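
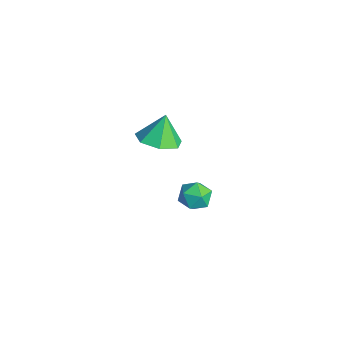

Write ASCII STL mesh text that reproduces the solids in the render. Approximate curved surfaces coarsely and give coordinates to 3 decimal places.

solid 
facet normal 0.216 -0.336 -0.917
outer loop
vertex -1.7 -2.782 1.377
vertex -2.517 -2.487 1.076
vertex -1.717 -2.034 1.099
endloop
endfacet
facet normal 0.689 0.266 0.674
outer loop
vertex -1.7 -2.782 1.377
vertex -1.717 -2.034 1.099
vertex -2.783 -2.073 2.204
endloop
endfacet
facet normal 0.216 -0.336 -0.917
outer loop
vertex -1.717 -2.034 1.099
vertex -2.517 -2.487 1.076
vertex -2.336 -1.627 0.804
endloop
endfacet
facet normal 0.371 0.844 0.387
outer loop
vertex -1.717 -2.034 1.099
vertex -2.336 -1.627 0.804
vertex -2.783 -2.073 2.204
endloop
endfacet
facet normal 0.215 -0.335 -0.917
outer loop
vertex -2.336 -1.627 0.804
vertex -2.517 -2.487 1.076
vertex -3.093 -1.867 0.714
endloop
endfacet
facet normal -0.317 0.928 0.194
outer loop
vertex -2.336 -1.627 0.804
vertex -3.093 -1.867 0.714
vertex -2.783 -2.073 2.204
endloop
endfacet
facet normal 0.215 -0.335 -0.917
outer loop
vertex -3.093 -1.867 0.714
vertex -2.517 -2.487 1.076
vertex -3.415 -2.574 0.897
endloop
endfacet
facet normal -0.858 0.453 0.241
outer loop
vertex -3.093 -1.867 0.714
vertex -3.415 -2.574 0.897
vertex -2.783 -2.073 2.204
endloop
endfacet
facet normal 0.215 -0.336 -0.917
outer loop
vertex -3.415 -2.574 0.897
vertex -2.517 -2.487 1.076
vertex -3.062 -3.215 1.215
endloop
endfacet
facet normal -0.842 -0.220 0.492
outer loop
vertex -3.415 -2.574 0.897
vertex -3.062 -3.215 1.215
vertex -2.783 -2.073 2.204
endloop
endfacet
facet normal 0.216 -0.337 -0.917
outer loop
vertex -3.062 -3.215 1.215
vertex -2.517 -2.487 1.076
vertex -2.298 -3.308 1.429
endloop
endfacet
facet normal -0.284 -0.587 0.758
outer loop
vertex -3.062 -3.215 1.215
vertex -2.298 -3.308 1.429
vertex -2.783 -2.073 2.204
endloop
endfacet
facet normal 0.216 -0.336 -0.917
outer loop
vertex -2.298 -3.308 1.429
vertex -2.517 -2.487 1.076
vertex -1.7 -2.782 1.377
endloop
endfacet
facet normal 0.399 -0.370 0.839
outer loop
vertex -2.298 -3.308 1.429
vertex -1.7 -2.782 1.377
vertex -2.783 -2.073 2.204
endloop
endfacet
facet normal 0.349 0.493 0.797
outer loop
vertex -2.632 -0.202 -3.271
vertex -2.952 -0.704 -2.82
vertex -2.253 -0.81 -3.061
endloop
endfacet
facet normal 0.786 0.572 0.237
outer loop
vertex -2.632 -0.202 -3.271
vertex -2.253 -0.81 -3.061
vertex -2.214 -0.571 -3.767
endloop
endfacet
facet normal 0.410 0.863 -0.296
outer loop
vertex -2.632 -0.202 -3.271
vertex -2.214 -0.571 -3.767
vertex -2.889 -0.317 -3.962
endloop
endfacet
facet normal -0.257 0.964 -0.065
outer loop
vertex -2.632 -0.202 -3.271
vertex -2.889 -0.317 -3.962
vertex -3.345 -0.399 -3.377
endloop
endfacet
facet normal -0.294 0.736 0.610
outer loop
vertex -2.632 -0.202 -3.271
vertex -3.345 -0.399 -3.377
vertex -2.952 -0.704 -2.82
endloop
endfacet
facet normal 0.997 -0.078 0.029
outer loop
vertex -2.214 -0.571 -3.767
vertex -2.253 -0.81 -3.061
vertex -2.275 -1.301 -3.623
endloop
endfacet
facet normal 0.291 -0.205 0.934
outer loop
vertex -2.253 -0.81 -3.061
vertex -2.952 -0.704 -2.82
vertex -2.731 -1.383 -3.038
endloop
endfacet
facet normal -0.751 0.188 0.633
outer loop
vertex -2.952 -0.704 -2.82
vertex -3.345 -0.399 -3.377
vertex -3.406 -1.129 -3.233
endloop
endfacet
facet normal -0.691 0.558 -0.460
outer loop
vertex -3.345 -0.399 -3.377
vertex -2.889 -0.317 -3.962
vertex -3.367 -0.89 -3.939
endloop
endfacet
facet normal 0.389 0.394 -0.833
outer loop
vertex -2.889 -0.317 -3.962
vertex -2.214 -0.571 -3.767
vertex -2.668 -0.996 -4.18
endloop
endfacet
facet normal 0.257 -0.964 0.065
outer loop
vertex -2.988 -1.498 -3.729
vertex -2.275 -1.301 -3.623
vertex -2.731 -1.383 -3.038
endloop
endfacet
facet normal -0.410 -0.863 0.296
outer loop
vertex -2.988 -1.498 -3.729
vertex -2.731 -1.383 -3.038
vertex -3.406 -1.129 -3.233
endloop
endfacet
facet normal -0.786 -0.572 -0.237
outer loop
vertex -2.988 -1.498 -3.729
vertex -3.406 -1.129 -3.233
vertex -3.367 -0.89 -3.939
endloop
endfacet
facet normal -0.349 -0.493 -0.797
outer loop
vertex -2.988 -1.498 -3.729
vertex -3.367 -0.89 -3.939
vertex -2.668 -0.996 -4.18
endloop
endfacet
facet normal 0.294 -0.736 -0.610
outer loop
vertex -2.988 -1.498 -3.729
vertex -2.668 -0.996 -4.18
vertex -2.275 -1.301 -3.623
endloop
endfacet
facet normal 0.691 -0.558 0.460
outer loop
vertex -2.731 -1.383 -3.038
vertex -2.275 -1.301 -3.623
vertex -2.253 -0.81 -3.061
endloop
endfacet
facet normal -0.389 -0.394 0.833
outer loop
vertex -3.406 -1.129 -3.233
vertex -2.731 -1.383 -3.038
vertex -2.952 -0.704 -2.82
endloop
endfacet
facet normal -0.997 0.078 -0.029
outer loop
vertex -3.367 -0.89 -3.939
vertex -3.406 -1.129 -3.233
vertex -3.345 -0.399 -3.377
endloop
endfacet
facet normal -0.291 0.205 -0.934
outer loop
vertex -2.668 -0.996 -4.18
vertex -3.367 -0.89 -3.939
vertex -2.889 -0.317 -3.962
endloop
endfacet
facet normal 0.751 -0.188 -0.633
outer loop
vertex -2.275 -1.301 -3.623
vertex -2.668 -0.996 -4.18
vertex -2.214 -0.571 -3.767
endloop
endfacet

endsolid


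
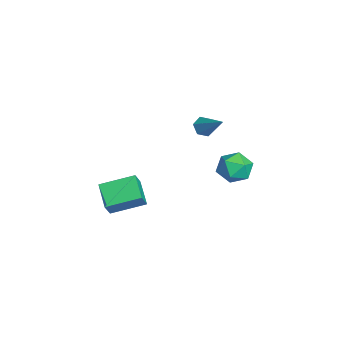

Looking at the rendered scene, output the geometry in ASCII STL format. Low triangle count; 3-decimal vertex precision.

solid 
facet normal -0.588 0.656 0.473
outer loop
vertex -1.124 3.688 0.576
vertex -0.504 3.624 1.436
vertex -0.299 4.348 0.686
endloop
endfacet
facet normal -0.589 0.774 -0.231
outer loop
vertex -1.124 3.688 0.576
vertex -0.299 4.348 0.686
vertex -0.505 3.909 -0.259
endloop
endfacet
facet normal -0.812 0.179 -0.555
outer loop
vertex -1.124 3.688 0.576
vertex -0.505 3.909 -0.259
vertex -0.838 2.914 -0.093
endloop
endfacet
facet normal -0.950 -0.307 -0.051
outer loop
vertex -1.124 3.688 0.576
vertex -0.838 2.914 -0.093
vertex -0.837 2.738 0.954
endloop
endfacet
facet normal -0.812 -0.013 0.584
outer loop
vertex -1.124 3.688 0.576
vertex -0.837 2.738 0.954
vertex -0.504 3.624 1.436
endloop
endfacet
facet normal 0.084 0.897 -0.435
outer loop
vertex -0.505 3.909 -0.259
vertex -0.299 4.348 0.686
vertex 0.497 3.982 0.086
endloop
endfacet
facet normal 0.085 0.705 0.704
outer loop
vertex -0.299 4.348 0.686
vertex -0.504 3.624 1.436
vertex 0.498 3.806 1.133
endloop
endfacet
facet normal -0.277 -0.377 0.884
outer loop
vertex -0.504 3.624 1.436
vertex -0.837 2.738 0.954
vertex 0.165 2.811 1.299
endloop
endfacet
facet normal -0.500 -0.854 -0.143
outer loop
vertex -0.837 2.738 0.954
vertex -0.838 2.914 -0.093
vertex -0.041 2.372 0.354
endloop
endfacet
facet normal -0.278 -0.067 -0.958
outer loop
vertex -0.838 2.914 -0.093
vertex -0.505 3.909 -0.259
vertex 0.164 3.096 -0.396
endloop
endfacet
facet normal 0.950 0.307 0.051
outer loop
vertex 0.784 3.032 0.464
vertex 0.497 3.982 0.086
vertex 0.498 3.806 1.133
endloop
endfacet
facet normal 0.812 -0.179 0.555
outer loop
vertex 0.784 3.032 0.464
vertex 0.498 3.806 1.133
vertex 0.165 2.811 1.299
endloop
endfacet
facet normal 0.589 -0.774 0.231
outer loop
vertex 0.784 3.032 0.464
vertex 0.165 2.811 1.299
vertex -0.041 2.372 0.354
endloop
endfacet
facet normal 0.588 -0.656 -0.473
outer loop
vertex 0.784 3.032 0.464
vertex -0.041 2.372 0.354
vertex 0.164 3.096 -0.396
endloop
endfacet
facet normal 0.812 0.013 -0.584
outer loop
vertex 0.784 3.032 0.464
vertex 0.164 3.096 -0.396
vertex 0.497 3.982 0.086
endloop
endfacet
facet normal 0.500 0.854 0.143
outer loop
vertex 0.498 3.806 1.133
vertex 0.497 3.982 0.086
vertex -0.299 4.348 0.686
endloop
endfacet
facet normal 0.278 0.067 0.958
outer loop
vertex 0.165 2.811 1.299
vertex 0.498 3.806 1.133
vertex -0.504 3.624 1.436
endloop
endfacet
facet normal -0.084 -0.897 0.435
outer loop
vertex -0.041 2.372 0.354
vertex 0.165 2.811 1.299
vertex -0.837 2.738 0.954
endloop
endfacet
facet normal -0.085 -0.705 -0.704
outer loop
vertex 0.164 3.096 -0.396
vertex -0.041 2.372 0.354
vertex -0.838 2.914 -0.093
endloop
endfacet
facet normal 0.277 0.377 -0.884
outer loop
vertex 0.497 3.982 0.086
vertex 0.164 3.096 -0.396
vertex -0.505 3.909 -0.259
endloop
endfacet
facet normal -0.490 0.269 -0.829
outer loop
vertex 2.95 -1.71 1.984
vertex 4.293 -1.484 1.264
vertex 2.942 -3.519 1.402
endloop
endfacet
facet normal -0.872 -0.147 0.468
outer loop
vertex 3.447 -3.796 2.256
vertex 2.95 -1.71 1.984
vertex 2.942 -3.519 1.402
endloop
endfacet
facet normal -0.490 0.269 -0.829
outer loop
vertex 2.942 -3.519 1.402
vertex 4.293 -1.484 1.264
vertex 4.285 -3.293 0.682
endloop
endfacet
facet normal -0.004 -0.952 -0.306
outer loop
vertex 4.285 -3.293 0.682
vertex 3.447 -3.796 2.256
vertex 2.942 -3.519 1.402
endloop
endfacet
facet normal 0.004 0.952 0.306
outer loop
vertex 2.95 -1.71 1.984
vertex 4.798 -1.761 2.118
vertex 4.293 -1.484 1.264
endloop
endfacet
facet normal -0.872 -0.147 0.468
outer loop
vertex 3.455 -1.987 2.838
vertex 2.95 -1.71 1.984
vertex 3.447 -3.796 2.256
endloop
endfacet
facet normal 0.004 0.952 0.306
outer loop
vertex 3.455 -1.987 2.838
vertex 4.798 -1.761 2.118
vertex 2.95 -1.71 1.984
endloop
endfacet
facet normal 0.872 0.147 -0.468
outer loop
vertex 4.293 -1.484 1.264
vertex 4.798 -1.761 2.118
vertex 4.285 -3.293 0.682
endloop
endfacet
facet normal -0.004 -0.952 -0.306
outer loop
vertex 4.79 -3.57 1.536
vertex 3.447 -3.796 2.256
vertex 4.285 -3.293 0.682
endloop
endfacet
facet normal 0.872 0.147 -0.468
outer loop
vertex 4.285 -3.293 0.682
vertex 4.798 -1.761 2.118
vertex 4.79 -3.57 1.536
endloop
endfacet
facet normal 0.490 -0.269 0.829
outer loop
vertex 4.79 -3.57 1.536
vertex 3.455 -1.987 2.838
vertex 3.447 -3.796 2.256
endloop
endfacet
facet normal 0.490 -0.269 0.829
outer loop
vertex 4.798 -1.761 2.118
vertex 3.455 -1.987 2.838
vertex 4.79 -3.57 1.536
endloop
endfacet
facet normal -0.680 -0.413 -0.605
outer loop
vertex -2.799 1.683 1.421
vertex -3.268 2.092 1.669
vertex -2.908 2.28 1.136
endloop
endfacet
facet normal 0.874 -0.070 -0.480
outer loop
vertex -2.799 1.683 1.421
vertex -2.908 2.28 1.136
vertex -1.892 2.928 2.891
endloop
endfacet
facet normal -0.681 -0.412 -0.605
outer loop
vertex -2.908 2.28 1.136
vertex -3.268 2.092 1.669
vertex -3.377 2.689 1.385
endloop
endfacet
facet normal 0.395 0.764 -0.511
outer loop
vertex -2.908 2.28 1.136
vertex -3.377 2.689 1.385
vertex -1.892 2.928 2.891
endloop
endfacet
facet normal -0.681 -0.412 -0.605
outer loop
vertex -3.377 2.689 1.385
vertex -3.268 2.092 1.669
vertex -3.737 2.501 1.918
endloop
endfacet
facet normal -0.291 0.947 0.137
outer loop
vertex -3.377 2.689 1.385
vertex -3.737 2.501 1.918
vertex -1.892 2.928 2.891
endloop
endfacet
facet normal -0.682 -0.414 -0.603
outer loop
vertex -3.737 2.501 1.918
vertex -3.268 2.092 1.669
vertex -3.627 1.905 2.203
endloop
endfacet
facet normal -0.498 0.297 0.814
outer loop
vertex -3.737 2.501 1.918
vertex -3.627 1.905 2.203
vertex -1.892 2.928 2.891
endloop
endfacet
facet normal -0.682 -0.414 -0.603
outer loop
vertex -3.627 1.905 2.203
vertex -3.268 2.092 1.669
vertex -3.158 1.496 1.954
endloop
endfacet
facet normal -0.019 -0.536 0.844
outer loop
vertex -3.627 1.905 2.203
vertex -3.158 1.496 1.954
vertex -1.892 2.928 2.891
endloop
endfacet
facet normal -0.681 -0.414 -0.604
outer loop
vertex -3.158 1.496 1.954
vertex -3.268 2.092 1.669
vertex -2.799 1.683 1.421
endloop
endfacet
facet normal 0.667 -0.719 0.197
outer loop
vertex -3.158 1.496 1.954
vertex -2.799 1.683 1.421
vertex -1.892 2.928 2.891
endloop
endfacet

endsolid


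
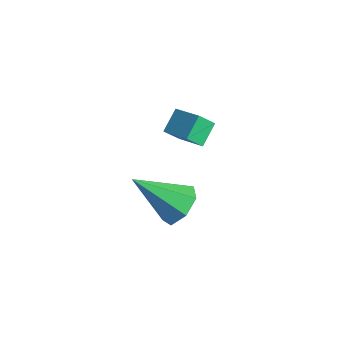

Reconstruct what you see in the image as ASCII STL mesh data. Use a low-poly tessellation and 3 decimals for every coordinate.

solid 
facet normal 0.501 0.561 -0.659
outer loop
vertex 3.132 2.998 -2.349
vertex 2.643 2.668 -3.002
vertex 2.491 3.381 -2.51
endloop
endfacet
facet normal 0.024 0.422 0.907
outer loop
vertex 3.132 2.998 -2.349
vertex 2.491 3.381 -2.51
vertex 1.577 1.472 -1.598
endloop
endfacet
facet normal 0.501 0.561 -0.659
outer loop
vertex 2.491 3.381 -2.51
vertex 2.643 2.668 -3.002
vertex 1.965 3.227 -3.041
endloop
endfacet
facet normal -0.665 0.556 0.498
outer loop
vertex 2.491 3.381 -2.51
vertex 1.965 3.227 -3.041
vertex 1.577 1.472 -1.598
endloop
endfacet
facet normal 0.501 0.561 -0.659
outer loop
vertex 1.965 3.227 -3.041
vertex 2.643 2.668 -3.002
vertex 1.95 2.651 -3.543
endloop
endfacet
facet normal -0.986 0.125 -0.114
outer loop
vertex 1.965 3.227 -3.041
vertex 1.95 2.651 -3.543
vertex 1.577 1.472 -1.598
endloop
endfacet
facet normal 0.501 0.561 -0.659
outer loop
vertex 1.95 2.651 -3.543
vertex 2.643 2.668 -3.002
vertex 2.457 2.088 -3.637
endloop
endfacet
facet normal -0.695 -0.548 -0.465
outer loop
vertex 1.95 2.651 -3.543
vertex 2.457 2.088 -3.637
vertex 1.577 1.472 -1.598
endloop
endfacet
facet normal 0.501 0.561 -0.659
outer loop
vertex 2.457 2.088 -3.637
vertex 2.643 2.668 -3.002
vertex 3.104 1.961 -3.253
endloop
endfacet
facet normal -0.013 -0.956 -0.294
outer loop
vertex 2.457 2.088 -3.637
vertex 3.104 1.961 -3.253
vertex 1.577 1.472 -1.598
endloop
endfacet
facet normal 0.501 0.561 -0.659
outer loop
vertex 3.104 1.961 -3.253
vertex 2.643 2.668 -3.002
vertex 3.405 2.366 -2.68
endloop
endfacet
facet normal 0.548 -0.791 0.272
outer loop
vertex 3.104 1.961 -3.253
vertex 3.405 2.366 -2.68
vertex 1.577 1.472 -1.598
endloop
endfacet
facet normal 0.501 0.561 -0.659
outer loop
vertex 3.405 2.366 -2.68
vertex 2.643 2.668 -3.002
vertex 3.132 2.998 -2.349
endloop
endfacet
facet normal 0.564 -0.178 0.806
outer loop
vertex 3.405 2.366 -2.68
vertex 3.132 2.998 -2.349
vertex 1.577 1.472 -1.598
endloop
endfacet
facet normal -0.918 -0.094 -0.386
outer loop
vertex 2.06 2.442 0.926
vertex 1.757 3.173 1.469
vertex 2.253 2.954 0.343
endloop
endfacet
facet normal 0.316 -0.762 -0.565
outer loop
vertex 3.363 3.067 0.811
vertex 2.06 2.442 0.926
vertex 2.253 2.954 0.343
endloop
endfacet
facet normal -0.918 -0.093 -0.386
outer loop
vertex 2.253 2.954 0.343
vertex 1.757 3.173 1.469
vertex 1.95 3.686 0.886
endloop
endfacet
facet normal 0.242 0.641 -0.729
outer loop
vertex 1.95 3.686 0.886
vertex 3.363 3.067 0.811
vertex 2.253 2.954 0.343
endloop
endfacet
facet normal -0.242 -0.641 0.728
outer loop
vertex 2.06 2.442 0.926
vertex 2.867 3.286 1.937
vertex 1.757 3.173 1.469
endloop
endfacet
facet normal 0.315 -0.762 -0.566
outer loop
vertex 3.17 2.554 1.394
vertex 2.06 2.442 0.926
vertex 3.363 3.067 0.811
endloop
endfacet
facet normal -0.242 -0.641 0.728
outer loop
vertex 3.17 2.554 1.394
vertex 2.867 3.286 1.937
vertex 2.06 2.442 0.926
endloop
endfacet
facet normal -0.316 0.762 0.566
outer loop
vertex 1.757 3.173 1.469
vertex 2.867 3.286 1.937
vertex 1.95 3.686 0.886
endloop
endfacet
facet normal 0.242 0.641 -0.728
outer loop
vertex 3.06 3.798 1.354
vertex 3.363 3.067 0.811
vertex 1.95 3.686 0.886
endloop
endfacet
facet normal -0.315 0.762 0.565
outer loop
vertex 1.95 3.686 0.886
vertex 2.867 3.286 1.937
vertex 3.06 3.798 1.354
endloop
endfacet
facet normal 0.918 0.094 0.386
outer loop
vertex 3.06 3.798 1.354
vertex 3.17 2.554 1.394
vertex 3.363 3.067 0.811
endloop
endfacet
facet normal 0.918 0.094 0.386
outer loop
vertex 2.867 3.286 1.937
vertex 3.17 2.554 1.394
vertex 3.06 3.798 1.354
endloop
endfacet

endsolid


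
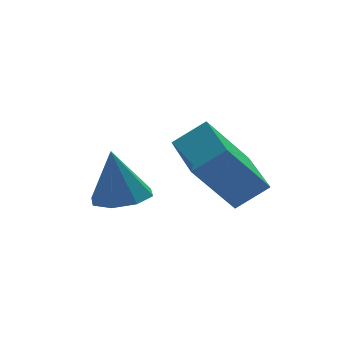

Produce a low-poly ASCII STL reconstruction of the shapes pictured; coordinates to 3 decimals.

solid 
facet normal 0.137 -0.122 -0.983
outer loop
vertex 0.598 -0.496 -3.666
vertex 0.076 -1.204 -3.651
vertex -0.049 -0.342 -3.775
endloop
endfacet
facet normal 0.162 0.925 0.344
outer loop
vertex 0.598 -0.496 -3.666
vertex -0.049 -0.342 -3.775
vertex -0.156 -0.996 -1.969
endloop
endfacet
facet normal 0.136 -0.122 -0.983
outer loop
vertex -0.049 -0.342 -3.775
vertex 0.076 -1.204 -3.651
vertex -0.622 -0.694 -3.811
endloop
endfacet
facet normal -0.517 0.814 0.264
outer loop
vertex -0.049 -0.342 -3.775
vertex -0.622 -0.694 -3.811
vertex -0.156 -0.996 -1.969
endloop
endfacet
facet normal 0.136 -0.122 -0.983
outer loop
vertex -0.622 -0.694 -3.811
vertex 0.076 -1.204 -3.651
vertex -0.787 -1.344 -3.753
endloop
endfacet
facet normal -0.925 0.260 0.277
outer loop
vertex -0.622 -0.694 -3.811
vertex -0.787 -1.344 -3.753
vertex -0.156 -0.996 -1.969
endloop
endfacet
facet normal 0.136 -0.122 -0.983
outer loop
vertex -0.787 -1.344 -3.753
vertex 0.076 -1.204 -3.651
vertex -0.445 -1.913 -3.635
endloop
endfacet
facet normal -0.827 -0.419 0.374
outer loop
vertex -0.787 -1.344 -3.753
vertex -0.445 -1.913 -3.635
vertex -0.156 -0.996 -1.969
endloop
endfacet
facet normal 0.137 -0.123 -0.983
outer loop
vertex -0.445 -1.913 -3.635
vertex 0.076 -1.204 -3.651
vertex 0.201 -2.067 -3.526
endloop
endfacet
facet normal -0.280 -0.820 0.500
outer loop
vertex -0.445 -1.913 -3.635
vertex 0.201 -2.067 -3.526
vertex -0.156 -0.996 -1.969
endloop
endfacet
facet normal 0.137 -0.123 -0.983
outer loop
vertex 0.201 -2.067 -3.526
vertex 0.076 -1.204 -3.651
vertex 0.775 -1.715 -3.49
endloop
endfacet
facet normal 0.399 -0.710 0.580
outer loop
vertex 0.201 -2.067 -3.526
vertex 0.775 -1.715 -3.49
vertex -0.156 -0.996 -1.969
endloop
endfacet
facet normal 0.136 -0.124 -0.983
outer loop
vertex 0.775 -1.715 -3.49
vertex 0.076 -1.204 -3.651
vertex 0.939 -1.065 -3.549
endloop
endfacet
facet normal 0.809 -0.153 0.567
outer loop
vertex 0.775 -1.715 -3.49
vertex 0.939 -1.065 -3.549
vertex -0.156 -0.996 -1.969
endloop
endfacet
facet normal 0.136 -0.121 -0.983
outer loop
vertex 0.939 -1.065 -3.549
vertex 0.076 -1.204 -3.651
vertex 0.598 -0.496 -3.666
endloop
endfacet
facet normal 0.711 0.523 0.470
outer loop
vertex 0.939 -1.065 -3.549
vertex 0.598 -0.496 -3.666
vertex -0.156 -0.996 -1.969
endloop
endfacet
facet normal -0.615 -0.055 0.787
outer loop
vertex 1.683 -4.713 -0.579
vertex 1.815 -2.932 -0.351
vertex 0.788 -4.558 -1.268
endloop
endfacet
facet normal -0.074 -0.989 -0.127
outer loop
vertex 2.025 -4.448 -2.849
vertex 1.683 -4.713 -0.579
vertex 0.788 -4.558 -1.268
endloop
endfacet
facet normal -0.616 -0.055 0.786
outer loop
vertex 0.788 -4.558 -1.268
vertex 1.815 -2.932 -0.351
vertex 0.92 -2.778 -1.041
endloop
endfacet
facet normal -0.785 0.135 -0.605
outer loop
vertex 0.92 -2.778 -1.041
vertex 2.025 -4.448 -2.849
vertex 0.788 -4.558 -1.268
endloop
endfacet
facet normal 0.785 -0.136 0.605
outer loop
vertex 1.683 -4.713 -0.579
vertex 3.052 -2.822 -1.932
vertex 1.815 -2.932 -0.351
endloop
endfacet
facet normal -0.073 -0.989 -0.126
outer loop
vertex 2.92 -4.602 -2.159
vertex 1.683 -4.713 -0.579
vertex 2.025 -4.448 -2.849
endloop
endfacet
facet normal 0.785 -0.135 0.605
outer loop
vertex 2.92 -4.602 -2.159
vertex 3.052 -2.822 -1.932
vertex 1.683 -4.713 -0.579
endloop
endfacet
facet normal 0.073 0.989 0.126
outer loop
vertex 1.815 -2.932 -0.351
vertex 3.052 -2.822 -1.932
vertex 0.92 -2.778 -1.041
endloop
endfacet
facet normal -0.785 0.136 -0.605
outer loop
vertex 2.157 -2.667 -2.621
vertex 2.025 -4.448 -2.849
vertex 0.92 -2.778 -1.041
endloop
endfacet
facet normal 0.074 0.989 0.127
outer loop
vertex 0.92 -2.778 -1.041
vertex 3.052 -2.822 -1.932
vertex 2.157 -2.667 -2.621
endloop
endfacet
facet normal 0.616 0.055 -0.786
outer loop
vertex 2.157 -2.667 -2.621
vertex 2.92 -4.602 -2.159
vertex 2.025 -4.448 -2.849
endloop
endfacet
facet normal 0.615 0.055 -0.787
outer loop
vertex 3.052 -2.822 -1.932
vertex 2.92 -4.602 -2.159
vertex 2.157 -2.667 -2.621
endloop
endfacet

endsolid


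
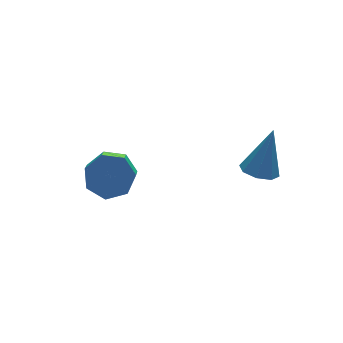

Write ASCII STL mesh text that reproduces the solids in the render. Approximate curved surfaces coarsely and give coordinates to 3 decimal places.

solid 
facet normal 0.355 0.661 -0.661
outer loop
vertex -0.973 4.297 -3.217
vertex -1.689 4.08 -3.819
vertex -1.666 4.752 -3.134
endloop
endfacet
facet normal 0.426 0.514 0.745
outer loop
vertex -0.973 4.297 -3.217
vertex -1.666 4.752 -3.134
vertex -1.435 3.437 -2.359
endloop
endfacet
facet normal 0.427 0.514 0.744
outer loop
vertex -1.435 3.437 -2.359
vertex -1.666 4.752 -3.134
vertex -2.128 3.892 -2.275
endloop
endfacet
facet normal -0.355 -0.662 0.660
outer loop
vertex -1.435 3.437 -2.359
vertex -2.128 3.892 -2.275
vertex -2.151 3.22 -2.961
endloop
endfacet
facet normal 0.355 0.661 -0.661
outer loop
vertex -1.666 4.752 -3.134
vertex -1.689 4.08 -3.819
vertex -2.376 4.701 -3.567
endloop
endfacet
facet normal -0.384 0.748 0.542
outer loop
vertex -1.666 4.752 -3.134
vertex -2.376 4.701 -3.567
vertex -2.128 3.892 -2.275
endloop
endfacet
facet normal -0.384 0.748 0.542
outer loop
vertex -2.128 3.892 -2.275
vertex -2.376 4.701 -3.567
vertex -2.838 3.841 -2.708
endloop
endfacet
facet normal -0.355 -0.662 0.660
outer loop
vertex -2.128 3.892 -2.275
vertex -2.838 3.841 -2.708
vertex -2.151 3.22 -2.961
endloop
endfacet
facet normal 0.356 0.661 -0.660
outer loop
vertex -2.376 4.701 -3.567
vertex -1.689 4.08 -3.819
vertex -2.569 4.183 -4.19
endloop
endfacet
facet normal -0.906 0.419 -0.068
outer loop
vertex -2.376 4.701 -3.567
vertex -2.569 4.183 -4.19
vertex -2.838 3.841 -2.708
endloop
endfacet
facet normal -0.906 0.419 -0.068
outer loop
vertex -2.838 3.841 -2.708
vertex -2.569 4.183 -4.19
vertex -3.031 3.323 -3.331
endloop
endfacet
facet normal -0.355 -0.662 0.660
outer loop
vertex -2.838 3.841 -2.708
vertex -3.031 3.323 -3.331
vertex -2.151 3.22 -2.961
endloop
endfacet
facet normal 0.356 0.662 -0.660
outer loop
vertex -2.569 4.183 -4.19
vertex -1.689 4.08 -3.819
vertex -2.099 3.587 -4.534
endloop
endfacet
facet normal -0.745 -0.226 -0.627
outer loop
vertex -2.569 4.183 -4.19
vertex -2.099 3.587 -4.534
vertex -3.031 3.323 -3.331
endloop
endfacet
facet normal -0.745 -0.226 -0.627
outer loop
vertex -3.031 3.323 -3.331
vertex -2.099 3.587 -4.534
vertex -2.561 2.727 -3.675
endloop
endfacet
facet normal -0.355 -0.661 0.661
outer loop
vertex -3.031 3.323 -3.331
vertex -2.561 2.727 -3.675
vertex -2.151 3.22 -2.961
endloop
endfacet
facet normal 0.355 0.662 -0.660
outer loop
vertex -2.099 3.587 -4.534
vertex -1.689 4.08 -3.819
vertex -1.32 3.363 -4.34
endloop
endfacet
facet normal -0.024 -0.700 -0.714
outer loop
vertex -2.099 3.587 -4.534
vertex -1.32 3.363 -4.34
vertex -2.561 2.727 -3.675
endloop
endfacet
facet normal -0.024 -0.700 -0.714
outer loop
vertex -2.561 2.727 -3.675
vertex -1.32 3.363 -4.34
vertex -1.782 2.502 -3.481
endloop
endfacet
facet normal -0.355 -0.661 0.661
outer loop
vertex -2.561 2.727 -3.675
vertex -1.782 2.502 -3.481
vertex -2.151 3.22 -2.961
endloop
endfacet
facet normal 0.355 0.662 -0.660
outer loop
vertex -1.32 3.363 -4.34
vertex -1.689 4.08 -3.819
vertex -0.82 3.679 -3.754
endloop
endfacet
facet normal 0.716 -0.646 -0.263
outer loop
vertex -1.32 3.363 -4.34
vertex -0.82 3.679 -3.754
vertex -1.782 2.502 -3.481
endloop
endfacet
facet normal 0.716 -0.646 -0.264
outer loop
vertex -1.782 2.502 -3.481
vertex -0.82 3.679 -3.754
vertex -1.281 2.818 -2.895
endloop
endfacet
facet normal -0.356 -0.661 0.661
outer loop
vertex -1.782 2.502 -3.481
vertex -1.281 2.818 -2.895
vertex -2.151 3.22 -2.961
endloop
endfacet
facet normal 0.355 0.662 -0.660
outer loop
vertex -0.82 3.679 -3.754
vertex -1.689 4.08 -3.819
vertex -0.973 4.297 -3.217
endloop
endfacet
facet normal 0.917 -0.107 0.385
outer loop
vertex -0.82 3.679 -3.754
vertex -0.973 4.297 -3.217
vertex -1.281 2.818 -2.895
endloop
endfacet
facet normal 0.916 -0.107 0.386
outer loop
vertex -1.281 2.818 -2.895
vertex -0.973 4.297 -3.217
vertex -1.435 3.437 -2.359
endloop
endfacet
facet normal -0.355 -0.661 0.661
outer loop
vertex -1.281 2.818 -2.895
vertex -1.435 3.437 -2.359
vertex -2.151 3.22 -2.961
endloop
endfacet
facet normal -0.388 -0.209 -0.898
outer loop
vertex 2.319 0.01 -1.219
vertex 1.902 -0.508 -0.918
vertex 1.823 0.206 -1.05
endloop
endfacet
facet normal 0.367 0.930 -0.002
outer loop
vertex 2.319 0.01 -1.219
vertex 1.823 0.206 -1.05
vertex 2.638 -0.112 0.778
endloop
endfacet
facet normal -0.390 -0.209 -0.897
outer loop
vertex 1.823 0.206 -1.05
vertex 1.902 -0.508 -0.918
vertex 1.374 -0.017 -0.803
endloop
endfacet
facet normal -0.293 0.911 0.289
outer loop
vertex 1.823 0.206 -1.05
vertex 1.374 -0.017 -0.803
vertex 2.638 -0.112 0.778
endloop
endfacet
facet normal -0.390 -0.209 -0.897
outer loop
vertex 1.374 -0.017 -0.803
vertex 1.902 -0.508 -0.918
vertex 1.234 -0.527 -0.623
endloop
endfacet
facet normal -0.704 0.400 0.587
outer loop
vertex 1.374 -0.017 -0.803
vertex 1.234 -0.527 -0.623
vertex 2.638 -0.112 0.778
endloop
endfacet
facet normal -0.390 -0.210 -0.897
outer loop
vertex 1.234 -0.527 -0.623
vertex 1.902 -0.508 -0.918
vertex 1.486 -1.026 -0.616
endloop
endfacet
facet normal -0.626 -0.306 0.718
outer loop
vertex 1.234 -0.527 -0.623
vertex 1.486 -1.026 -0.616
vertex 2.638 -0.112 0.778
endloop
endfacet
facet normal -0.389 -0.210 -0.897
outer loop
vertex 1.486 -1.026 -0.616
vertex 1.902 -0.508 -0.918
vertex 1.981 -1.222 -0.785
endloop
endfacet
facet normal -0.106 -0.789 0.605
outer loop
vertex 1.486 -1.026 -0.616
vertex 1.981 -1.222 -0.785
vertex 2.638 -0.112 0.778
endloop
endfacet
facet normal -0.389 -0.210 -0.897
outer loop
vertex 1.981 -1.222 -0.785
vertex 1.902 -0.508 -0.918
vertex 2.43 -0.999 -1.032
endloop
endfacet
facet normal 0.555 -0.770 0.314
outer loop
vertex 1.981 -1.222 -0.785
vertex 2.43 -0.999 -1.032
vertex 2.638 -0.112 0.778
endloop
endfacet
facet normal -0.389 -0.210 -0.897
outer loop
vertex 2.43 -0.999 -1.032
vertex 1.902 -0.508 -0.918
vertex 2.57 -0.489 -1.212
endloop
endfacet
facet normal 0.966 -0.259 0.016
outer loop
vertex 2.43 -0.999 -1.032
vertex 2.57 -0.489 -1.212
vertex 2.638 -0.112 0.778
endloop
endfacet
facet normal -0.389 -0.208 -0.897
outer loop
vertex 2.57 -0.489 -1.212
vertex 1.902 -0.508 -0.918
vertex 2.319 0.01 -1.219
endloop
endfacet
facet normal 0.888 0.445 -0.115
outer loop
vertex 2.57 -0.489 -1.212
vertex 2.319 0.01 -1.219
vertex 2.638 -0.112 0.778
endloop
endfacet

endsolid


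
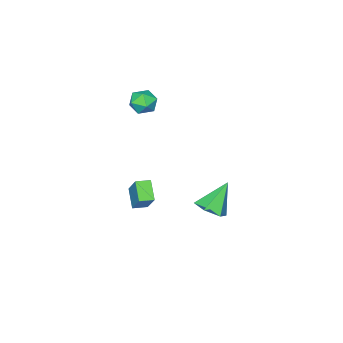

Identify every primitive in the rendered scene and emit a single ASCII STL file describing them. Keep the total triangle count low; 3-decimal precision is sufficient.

solid 
facet normal 0.569 -0.102 -0.816
outer loop
vertex 0.555 3.24 -1.506
vertex -0.274 2.96 -2.049
vertex -0.009 3.954 -1.989
endloop
endfacet
facet normal 0.347 0.698 0.627
outer loop
vertex 0.555 3.24 -1.506
vertex -0.009 3.954 -1.989
vertex -1.486 3.18 -0.311
endloop
endfacet
facet normal 0.569 -0.102 -0.816
outer loop
vertex -0.009 3.954 -1.989
vertex -0.274 2.96 -2.049
vertex -0.838 3.674 -2.532
endloop
endfacet
facet normal -0.374 0.922 0.096
outer loop
vertex -0.009 3.954 -1.989
vertex -0.838 3.674 -2.532
vertex -1.486 3.18 -0.311
endloop
endfacet
facet normal 0.569 -0.103 -0.816
outer loop
vertex -0.838 3.674 -2.532
vertex -0.274 2.96 -2.049
vertex -1.104 2.681 -2.592
endloop
endfacet
facet normal -0.940 0.265 -0.215
outer loop
vertex -0.838 3.674 -2.532
vertex -1.104 2.681 -2.592
vertex -1.486 3.18 -0.311
endloop
endfacet
facet normal 0.569 -0.103 -0.816
outer loop
vertex -1.104 2.681 -2.592
vertex -0.274 2.96 -2.049
vertex -0.54 1.967 -2.109
endloop
endfacet
facet normal -0.786 -0.618 0.004
outer loop
vertex -1.104 2.681 -2.592
vertex -0.54 1.967 -2.109
vertex -1.486 3.18 -0.311
endloop
endfacet
facet normal 0.569 -0.103 -0.816
outer loop
vertex -0.54 1.967 -2.109
vertex -0.274 2.96 -2.049
vertex 0.29 2.246 -1.566
endloop
endfacet
facet normal -0.066 -0.843 0.534
outer loop
vertex -0.54 1.967 -2.109
vertex 0.29 2.246 -1.566
vertex -1.486 3.18 -0.311
endloop
endfacet
facet normal 0.569 -0.102 -0.816
outer loop
vertex 0.29 2.246 -1.566
vertex -0.274 2.96 -2.049
vertex 0.555 3.24 -1.506
endloop
endfacet
facet normal 0.501 -0.185 0.846
outer loop
vertex 0.29 2.246 -1.566
vertex 0.555 3.24 -1.506
vertex -1.486 3.18 -0.311
endloop
endfacet
facet normal -0.845 0.530 -0.072
outer loop
vertex -1.087 -2.97 -3.71
vertex -0.52 -1.857 -2.174
vertex -0.437 -2.056 -4.612
endloop
endfacet
facet normal -0.286 -0.562 -0.776
outer loop
vertex 0.34 -2.543 -4.546
vertex -1.087 -2.97 -3.71
vertex -0.437 -2.056 -4.612
endloop
endfacet
facet normal -0.845 0.529 -0.072
outer loop
vertex -0.437 -2.056 -4.612
vertex -0.52 -1.857 -2.174
vertex 0.13 -0.942 -3.077
endloop
endfacet
facet normal 0.451 0.635 -0.627
outer loop
vertex 0.13 -0.942 -3.077
vertex 0.34 -2.543 -4.546
vertex -0.437 -2.056 -4.612
endloop
endfacet
facet normal -0.451 -0.635 0.627
outer loop
vertex -1.087 -2.97 -3.71
vertex 0.257 -2.344 -2.108
vertex -0.52 -1.857 -2.174
endloop
endfacet
facet normal -0.286 -0.562 -0.776
outer loop
vertex -0.31 -3.458 -3.643
vertex -1.087 -2.97 -3.71
vertex 0.34 -2.543 -4.546
endloop
endfacet
facet normal -0.452 -0.634 0.627
outer loop
vertex -0.31 -3.458 -3.643
vertex 0.257 -2.344 -2.108
vertex -1.087 -2.97 -3.71
endloop
endfacet
facet normal 0.286 0.562 0.776
outer loop
vertex -0.52 -1.857 -2.174
vertex 0.257 -2.344 -2.108
vertex 0.13 -0.942 -3.077
endloop
endfacet
facet normal 0.452 0.634 -0.627
outer loop
vertex 0.907 -1.43 -3.01
vertex 0.34 -2.543 -4.546
vertex 0.13 -0.942 -3.077
endloop
endfacet
facet normal 0.286 0.562 0.776
outer loop
vertex 0.13 -0.942 -3.077
vertex 0.257 -2.344 -2.108
vertex 0.907 -1.43 -3.01
endloop
endfacet
facet normal 0.845 -0.530 0.072
outer loop
vertex 0.907 -1.43 -3.01
vertex -0.31 -3.458 -3.643
vertex 0.34 -2.543 -4.546
endloop
endfacet
facet normal 0.845 -0.530 0.072
outer loop
vertex 0.257 -2.344 -2.108
vertex -0.31 -3.458 -3.643
vertex 0.907 -1.43 -3.01
endloop
endfacet
facet normal -0.670 0.716 -0.199
outer loop
vertex -1.009 -2.027 3.465
vertex -1.7 -2.601 3.726
vertex -1.291 -2.043 4.357
endloop
endfacet
facet normal -0.046 0.999 0.003
outer loop
vertex -1.009 -2.027 3.465
vertex -1.291 -2.043 4.357
vertex -0.378 -2.0 4.156
endloop
endfacet
facet normal 0.457 0.769 -0.447
outer loop
vertex -1.009 -2.027 3.465
vertex -0.378 -2.0 4.156
vertex -0.223 -2.531 3.401
endloop
endfacet
facet normal 0.145 0.345 -0.927
outer loop
vertex -1.009 -2.027 3.465
vertex -0.223 -2.531 3.401
vertex -1.04 -2.902 3.135
endloop
endfacet
facet normal -0.551 0.311 -0.774
outer loop
vertex -1.009 -2.027 3.465
vertex -1.04 -2.902 3.135
vertex -1.7 -2.601 3.726
endloop
endfacet
facet normal 0.109 0.749 0.654
outer loop
vertex -0.378 -2.0 4.156
vertex -1.291 -2.043 4.357
vertex -0.68 -2.558 4.845
endloop
endfacet
facet normal -0.900 0.291 0.326
outer loop
vertex -1.291 -2.043 4.357
vertex -1.7 -2.601 3.726
vertex -1.497 -2.929 4.579
endloop
endfacet
facet normal -0.708 -0.364 -0.605
outer loop
vertex -1.7 -2.601 3.726
vertex -1.04 -2.902 3.135
vertex -1.342 -3.46 3.824
endloop
endfacet
facet normal 0.419 -0.311 -0.853
outer loop
vertex -1.04 -2.902 3.135
vertex -0.223 -2.531 3.401
vertex -0.429 -3.417 3.623
endloop
endfacet
facet normal 0.923 0.376 -0.075
outer loop
vertex -0.223 -2.531 3.401
vertex -0.378 -2.0 4.156
vertex -0.02 -2.859 4.254
endloop
endfacet
facet normal -0.145 -0.345 0.927
outer loop
vertex -0.711 -3.433 4.515
vertex -0.68 -2.558 4.845
vertex -1.497 -2.929 4.579
endloop
endfacet
facet normal -0.457 -0.769 0.447
outer loop
vertex -0.711 -3.433 4.515
vertex -1.497 -2.929 4.579
vertex -1.342 -3.46 3.824
endloop
endfacet
facet normal 0.046 -0.999 -0.003
outer loop
vertex -0.711 -3.433 4.515
vertex -1.342 -3.46 3.824
vertex -0.429 -3.417 3.623
endloop
endfacet
facet normal 0.670 -0.716 0.199
outer loop
vertex -0.711 -3.433 4.515
vertex -0.429 -3.417 3.623
vertex -0.02 -2.859 4.254
endloop
endfacet
facet normal 0.551 -0.311 0.774
outer loop
vertex -0.711 -3.433 4.515
vertex -0.02 -2.859 4.254
vertex -0.68 -2.558 4.845
endloop
endfacet
facet normal -0.419 0.311 0.853
outer loop
vertex -1.497 -2.929 4.579
vertex -0.68 -2.558 4.845
vertex -1.291 -2.043 4.357
endloop
endfacet
facet normal -0.923 -0.376 0.075
outer loop
vertex -1.342 -3.46 3.824
vertex -1.497 -2.929 4.579
vertex -1.7 -2.601 3.726
endloop
endfacet
facet normal -0.109 -0.749 -0.654
outer loop
vertex -0.429 -3.417 3.623
vertex -1.342 -3.46 3.824
vertex -1.04 -2.902 3.135
endloop
endfacet
facet normal 0.900 -0.291 -0.326
outer loop
vertex -0.02 -2.859 4.254
vertex -0.429 -3.417 3.623
vertex -0.223 -2.531 3.401
endloop
endfacet
facet normal 0.708 0.364 0.605
outer loop
vertex -0.68 -2.558 4.845
vertex -0.02 -2.859 4.254
vertex -0.378 -2.0 4.156
endloop
endfacet

endsolid


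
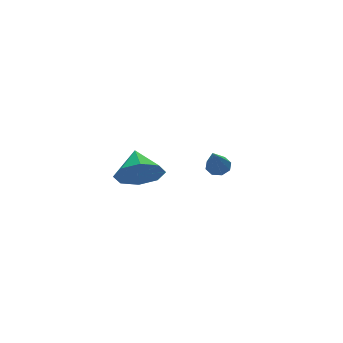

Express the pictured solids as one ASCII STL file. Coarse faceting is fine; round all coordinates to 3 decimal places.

solid 
facet normal -0.250 -0.812 -0.528
outer loop
vertex -1.932 -3.378 -1.159
vertex -2.485 -2.778 -1.82
vertex -1.491 -3.113 -1.775
endloop
endfacet
facet normal 0.798 0.066 0.599
outer loop
vertex -1.932 -3.378 -1.159
vertex -1.491 -3.113 -1.775
vertex -2.135 -1.642 -1.08
endloop
endfacet
facet normal -0.250 -0.811 -0.529
outer loop
vertex -1.491 -3.113 -1.775
vertex -2.485 -2.778 -1.82
vertex -1.631 -2.651 -2.418
endloop
endfacet
facet normal 0.925 0.373 0.067
outer loop
vertex -1.491 -3.113 -1.775
vertex -1.631 -2.651 -2.418
vertex -2.135 -1.642 -1.08
endloop
endfacet
facet normal -0.249 -0.812 -0.528
outer loop
vertex -1.631 -2.651 -2.418
vertex -2.485 -2.778 -1.82
vertex -2.272 -2.264 -2.71
endloop
endfacet
facet normal 0.594 0.734 -0.330
outer loop
vertex -1.631 -2.651 -2.418
vertex -2.272 -2.264 -2.71
vertex -2.135 -1.642 -1.08
endloop
endfacet
facet normal -0.249 -0.812 -0.528
outer loop
vertex -2.272 -2.264 -2.71
vertex -2.485 -2.778 -1.82
vertex -3.037 -2.178 -2.481
endloop
endfacet
facet normal -0.002 0.934 -0.356
outer loop
vertex -2.272 -2.264 -2.71
vertex -3.037 -2.178 -2.481
vertex -2.135 -1.642 -1.08
endloop
endfacet
facet normal -0.250 -0.812 -0.528
outer loop
vertex -3.037 -2.178 -2.481
vertex -2.485 -2.778 -1.82
vertex -3.479 -2.443 -1.864
endloop
endfacet
facet normal -0.513 0.859 0.002
outer loop
vertex -3.037 -2.178 -2.481
vertex -3.479 -2.443 -1.864
vertex -2.135 -1.642 -1.08
endloop
endfacet
facet normal -0.250 -0.811 -0.529
outer loop
vertex -3.479 -2.443 -1.864
vertex -2.485 -2.778 -1.82
vertex -3.338 -2.905 -1.222
endloop
endfacet
facet normal -0.640 0.550 0.536
outer loop
vertex -3.479 -2.443 -1.864
vertex -3.338 -2.905 -1.222
vertex -2.135 -1.642 -1.08
endloop
endfacet
facet normal -0.249 -0.812 -0.528
outer loop
vertex -3.338 -2.905 -1.222
vertex -2.485 -2.778 -1.82
vertex -2.698 -3.292 -0.929
endloop
endfacet
facet normal -0.311 0.191 0.931
outer loop
vertex -3.338 -2.905 -1.222
vertex -2.698 -3.292 -0.929
vertex -2.135 -1.642 -1.08
endloop
endfacet
facet normal -0.250 -0.812 -0.528
outer loop
vertex -2.698 -3.292 -0.929
vertex -2.485 -2.778 -1.82
vertex -1.932 -3.378 -1.159
endloop
endfacet
facet normal 0.287 -0.010 0.958
outer loop
vertex -2.698 -3.292 -0.929
vertex -1.932 -3.378 -1.159
vertex -2.135 -1.642 -1.08
endloop
endfacet
facet normal 0.421 0.488 -0.764
outer loop
vertex 3.278 0.775 -3.908
vertex 2.866 0.587 -4.255
vertex 2.936 1.045 -3.924
endloop
endfacet
facet normal 0.319 0.453 0.833
outer loop
vertex 3.278 0.775 -3.908
vertex 2.936 1.045 -3.924
vertex 2.114 -0.287 -2.885
endloop
endfacet
facet normal 0.420 0.489 -0.765
outer loop
vertex 2.936 1.045 -3.924
vertex 2.866 0.587 -4.255
vertex 2.553 1.047 -4.133
endloop
endfacet
facet normal -0.339 0.700 0.629
outer loop
vertex 2.936 1.045 -3.924
vertex 2.553 1.047 -4.133
vertex 2.114 -0.287 -2.885
endloop
endfacet
facet normal 0.421 0.489 -0.764
outer loop
vertex 2.553 1.047 -4.133
vertex 2.866 0.587 -4.255
vertex 2.354 0.779 -4.414
endloop
endfacet
facet normal -0.871 0.456 0.182
outer loop
vertex 2.553 1.047 -4.133
vertex 2.354 0.779 -4.414
vertex 2.114 -0.287 -2.885
endloop
endfacet
facet normal 0.420 0.487 -0.765
outer loop
vertex 2.354 0.779 -4.414
vertex 2.866 0.587 -4.255
vertex 2.455 0.398 -4.601
endloop
endfacet
facet normal -0.960 -0.135 -0.245
outer loop
vertex 2.354 0.779 -4.414
vertex 2.455 0.398 -4.601
vertex 2.114 -0.287 -2.885
endloop
endfacet
facet normal 0.419 0.489 -0.765
outer loop
vertex 2.455 0.398 -4.601
vertex 2.866 0.587 -4.255
vertex 2.797 0.128 -4.586
endloop
endfacet
facet normal -0.557 -0.727 -0.401
outer loop
vertex 2.455 0.398 -4.601
vertex 2.797 0.128 -4.586
vertex 2.114 -0.287 -2.885
endloop
endfacet
facet normal 0.423 0.487 -0.764
outer loop
vertex 2.797 0.128 -4.586
vertex 2.866 0.587 -4.255
vertex 3.179 0.126 -4.376
endloop
endfacet
facet normal 0.103 -0.975 -0.197
outer loop
vertex 2.797 0.128 -4.586
vertex 3.179 0.126 -4.376
vertex 2.114 -0.287 -2.885
endloop
endfacet
facet normal 0.420 0.486 -0.766
outer loop
vertex 3.179 0.126 -4.376
vertex 2.866 0.587 -4.255
vertex 3.379 0.394 -4.096
endloop
endfacet
facet normal 0.633 -0.733 0.249
outer loop
vertex 3.179 0.126 -4.376
vertex 3.379 0.394 -4.096
vertex 2.114 -0.287 -2.885
endloop
endfacet
facet normal 0.421 0.489 -0.764
outer loop
vertex 3.379 0.394 -4.096
vertex 2.866 0.587 -4.255
vertex 3.278 0.775 -3.908
endloop
endfacet
facet normal 0.723 -0.142 0.676
outer loop
vertex 3.379 0.394 -4.096
vertex 3.278 0.775 -3.908
vertex 2.114 -0.287 -2.885
endloop
endfacet

endsolid


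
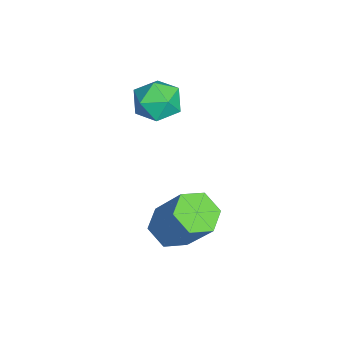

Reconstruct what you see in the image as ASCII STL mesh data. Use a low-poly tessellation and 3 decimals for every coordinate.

solid 
facet normal -0.380 -0.431 -0.818
outer loop
vertex 0.479 -1.491 -3.305
vertex -0.351 -1.275 -3.033
vertex 0.115 -0.705 -3.55
endloop
endfacet
facet normal 0.832 0.227 -0.507
outer loop
vertex 0.479 -1.491 -3.305
vertex 0.115 -0.705 -3.55
vertex 1.282 -0.581 -1.579
endloop
endfacet
facet normal 0.832 0.227 -0.507
outer loop
vertex 1.282 -0.581 -1.579
vertex 0.115 -0.705 -3.55
vertex 0.918 0.205 -1.824
endloop
endfacet
facet normal 0.380 0.431 0.818
outer loop
vertex 1.282 -0.581 -1.579
vertex 0.918 0.205 -1.824
vertex 0.451 -0.365 -1.307
endloop
endfacet
facet normal -0.380 -0.431 -0.818
outer loop
vertex 0.115 -0.705 -3.55
vertex -0.351 -1.275 -3.033
vertex -0.715 -0.489 -3.278
endloop
endfacet
facet normal 0.066 0.870 -0.489
outer loop
vertex 0.115 -0.705 -3.55
vertex -0.715 -0.489 -3.278
vertex 0.918 0.205 -1.824
endloop
endfacet
facet normal 0.066 0.870 -0.489
outer loop
vertex 0.918 0.205 -1.824
vertex -0.715 -0.489 -3.278
vertex 0.088 0.421 -1.552
endloop
endfacet
facet normal 0.380 0.431 0.818
outer loop
vertex 0.918 0.205 -1.824
vertex 0.088 0.421 -1.552
vertex 0.451 -0.365 -1.307
endloop
endfacet
facet normal -0.380 -0.431 -0.818
outer loop
vertex -0.715 -0.489 -3.278
vertex -0.351 -1.275 -3.033
vertex -1.182 -1.059 -2.761
endloop
endfacet
facet normal -0.766 0.643 0.017
outer loop
vertex -0.715 -0.489 -3.278
vertex -1.182 -1.059 -2.761
vertex 0.088 0.421 -1.552
endloop
endfacet
facet normal -0.766 0.643 0.017
outer loop
vertex 0.088 0.421 -1.552
vertex -1.182 -1.059 -2.761
vertex -0.379 -0.149 -1.035
endloop
endfacet
facet normal 0.380 0.431 0.818
outer loop
vertex 0.088 0.421 -1.552
vertex -0.379 -0.149 -1.035
vertex 0.451 -0.365 -1.307
endloop
endfacet
facet normal -0.380 -0.431 -0.818
outer loop
vertex -1.182 -1.059 -2.761
vertex -0.351 -1.275 -3.033
vertex -0.818 -1.845 -2.516
endloop
endfacet
facet normal -0.832 -0.227 0.507
outer loop
vertex -1.182 -1.059 -2.761
vertex -0.818 -1.845 -2.516
vertex -0.379 -0.149 -1.035
endloop
endfacet
facet normal -0.832 -0.227 0.507
outer loop
vertex -0.379 -0.149 -1.035
vertex -0.818 -1.845 -2.516
vertex -0.015 -0.935 -0.79
endloop
endfacet
facet normal 0.380 0.431 0.818
outer loop
vertex -0.379 -0.149 -1.035
vertex -0.015 -0.935 -0.79
vertex 0.451 -0.365 -1.307
endloop
endfacet
facet normal -0.380 -0.431 -0.818
outer loop
vertex -0.818 -1.845 -2.516
vertex -0.351 -1.275 -3.033
vertex 0.012 -2.061 -2.788
endloop
endfacet
facet normal -0.066 -0.870 0.489
outer loop
vertex -0.818 -1.845 -2.516
vertex 0.012 -2.061 -2.788
vertex -0.015 -0.935 -0.79
endloop
endfacet
facet normal -0.066 -0.870 0.489
outer loop
vertex -0.015 -0.935 -0.79
vertex 0.012 -2.061 -2.788
vertex 0.815 -1.151 -1.062
endloop
endfacet
facet normal 0.380 0.431 0.818
outer loop
vertex -0.015 -0.935 -0.79
vertex 0.815 -1.151 -1.062
vertex 0.451 -0.365 -1.307
endloop
endfacet
facet normal -0.380 -0.431 -0.818
outer loop
vertex 0.012 -2.061 -2.788
vertex -0.351 -1.275 -3.033
vertex 0.479 -1.491 -3.305
endloop
endfacet
facet normal 0.766 -0.643 -0.017
outer loop
vertex 0.012 -2.061 -2.788
vertex 0.479 -1.491 -3.305
vertex 0.815 -1.151 -1.062
endloop
endfacet
facet normal 0.766 -0.643 -0.017
outer loop
vertex 0.815 -1.151 -1.062
vertex 0.479 -1.491 -3.305
vertex 1.282 -0.581 -1.579
endloop
endfacet
facet normal 0.380 0.431 0.818
outer loop
vertex 0.815 -1.151 -1.062
vertex 1.282 -0.581 -1.579
vertex 0.451 -0.365 -1.307
endloop
endfacet
facet normal 0.118 0.473 0.873
outer loop
vertex -3.878 -1.2 1.414
vertex -3.677 -2.052 1.849
vertex -2.954 -1.518 1.462
endloop
endfacet
facet normal 0.292 0.899 0.327
outer loop
vertex -3.878 -1.2 1.414
vertex -2.954 -1.518 1.462
vertex -3.288 -1.11 0.639
endloop
endfacet
facet normal -0.276 0.956 -0.099
outer loop
vertex -3.878 -1.2 1.414
vertex -3.288 -1.11 0.639
vertex -4.217 -1.391 0.517
endloop
endfacet
facet normal -0.803 0.567 0.183
outer loop
vertex -3.878 -1.2 1.414
vertex -4.217 -1.391 0.517
vertex -4.457 -1.973 1.265
endloop
endfacet
facet normal -0.560 0.268 0.784
outer loop
vertex -3.878 -1.2 1.414
vertex -4.457 -1.973 1.265
vertex -3.677 -2.052 1.849
endloop
endfacet
facet normal 0.814 0.579 -0.043
outer loop
vertex -3.288 -1.11 0.639
vertex -2.954 -1.518 1.462
vertex -2.723 -1.907 0.595
endloop
endfacet
facet normal 0.530 -0.108 0.841
outer loop
vertex -2.954 -1.518 1.462
vertex -3.677 -2.052 1.849
vertex -2.963 -2.489 1.343
endloop
endfacet
facet normal -0.566 -0.440 0.697
outer loop
vertex -3.677 -2.052 1.849
vertex -4.457 -1.973 1.265
vertex -3.892 -2.77 1.221
endloop
endfacet
facet normal -0.960 0.043 -0.275
outer loop
vertex -4.457 -1.973 1.265
vertex -4.217 -1.391 0.517
vertex -4.226 -2.362 0.398
endloop
endfacet
facet normal -0.107 0.673 -0.732
outer loop
vertex -4.217 -1.391 0.517
vertex -3.288 -1.11 0.639
vertex -3.503 -1.828 0.011
endloop
endfacet
facet normal 0.803 -0.567 -0.183
outer loop
vertex -3.302 -2.68 0.446
vertex -2.723 -1.907 0.595
vertex -2.963 -2.489 1.343
endloop
endfacet
facet normal 0.276 -0.956 0.099
outer loop
vertex -3.302 -2.68 0.446
vertex -2.963 -2.489 1.343
vertex -3.892 -2.77 1.221
endloop
endfacet
facet normal -0.292 -0.899 -0.327
outer loop
vertex -3.302 -2.68 0.446
vertex -3.892 -2.77 1.221
vertex -4.226 -2.362 0.398
endloop
endfacet
facet normal -0.118 -0.473 -0.873
outer loop
vertex -3.302 -2.68 0.446
vertex -4.226 -2.362 0.398
vertex -3.503 -1.828 0.011
endloop
endfacet
facet normal 0.560 -0.268 -0.784
outer loop
vertex -3.302 -2.68 0.446
vertex -3.503 -1.828 0.011
vertex -2.723 -1.907 0.595
endloop
endfacet
facet normal 0.960 -0.043 0.275
outer loop
vertex -2.963 -2.489 1.343
vertex -2.723 -1.907 0.595
vertex -2.954 -1.518 1.462
endloop
endfacet
facet normal 0.107 -0.673 0.732
outer loop
vertex -3.892 -2.77 1.221
vertex -2.963 -2.489 1.343
vertex -3.677 -2.052 1.849
endloop
endfacet
facet normal -0.814 -0.579 0.043
outer loop
vertex -4.226 -2.362 0.398
vertex -3.892 -2.77 1.221
vertex -4.457 -1.973 1.265
endloop
endfacet
facet normal -0.530 0.108 -0.841
outer loop
vertex -3.503 -1.828 0.011
vertex -4.226 -2.362 0.398
vertex -4.217 -1.391 0.517
endloop
endfacet
facet normal 0.566 0.440 -0.697
outer loop
vertex -2.723 -1.907 0.595
vertex -3.503 -1.828 0.011
vertex -3.288 -1.11 0.639
endloop
endfacet

endsolid


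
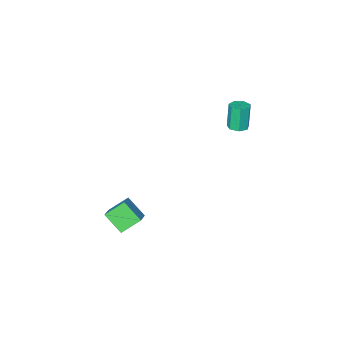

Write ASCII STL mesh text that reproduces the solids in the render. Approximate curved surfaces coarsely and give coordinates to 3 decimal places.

solid 
facet normal -0.614 -0.605 -0.506
outer loop
vertex 3.478 -0.065 -2.852
vertex 2.575 0.265 -2.151
vertex 3.203 0.883 -3.651
endloop
endfacet
facet normal 0.759 -0.277 -0.590
outer loop
vertex 3.885 1.555 -3.089
vertex 3.478 -0.065 -2.852
vertex 3.203 0.883 -3.651
endloop
endfacet
facet normal -0.614 -0.605 -0.506
outer loop
vertex 3.203 0.883 -3.651
vertex 2.575 0.265 -2.151
vertex 2.3 1.213 -2.95
endloop
endfacet
facet normal -0.216 0.746 -0.630
outer loop
vertex 2.3 1.213 -2.95
vertex 3.885 1.555 -3.089
vertex 3.203 0.883 -3.651
endloop
endfacet
facet normal 0.216 -0.746 0.630
outer loop
vertex 3.478 -0.065 -2.852
vertex 3.257 0.937 -1.589
vertex 2.575 0.265 -2.151
endloop
endfacet
facet normal 0.759 -0.277 -0.590
outer loop
vertex 4.16 0.607 -2.29
vertex 3.478 -0.065 -2.852
vertex 3.885 1.555 -3.089
endloop
endfacet
facet normal 0.216 -0.746 0.630
outer loop
vertex 4.16 0.607 -2.29
vertex 3.257 0.937 -1.589
vertex 3.478 -0.065 -2.852
endloop
endfacet
facet normal -0.759 0.277 0.590
outer loop
vertex 2.575 0.265 -2.151
vertex 3.257 0.937 -1.589
vertex 2.3 1.213 -2.95
endloop
endfacet
facet normal -0.216 0.746 -0.630
outer loop
vertex 2.982 1.885 -2.388
vertex 3.885 1.555 -3.089
vertex 2.3 1.213 -2.95
endloop
endfacet
facet normal -0.759 0.277 0.590
outer loop
vertex 2.3 1.213 -2.95
vertex 3.257 0.937 -1.589
vertex 2.982 1.885 -2.388
endloop
endfacet
facet normal 0.614 0.605 0.506
outer loop
vertex 2.982 1.885 -2.388
vertex 4.16 0.607 -2.29
vertex 3.885 1.555 -3.089
endloop
endfacet
facet normal 0.614 0.605 0.506
outer loop
vertex 3.257 0.937 -1.589
vertex 4.16 0.607 -2.29
vertex 2.982 1.885 -2.388
endloop
endfacet
facet normal 0.175 0.148 -0.974
outer loop
vertex -1.534 2.461 2.75
vertex -1.892 2.838 2.743
vertex -1.383 2.876 2.84
endloop
endfacet
facet normal 0.926 -0.361 0.112
outer loop
vertex -1.534 2.461 2.75
vertex -1.383 2.876 2.84
vertex -1.77 2.264 4.065
endloop
endfacet
facet normal 0.926 -0.360 0.113
outer loop
vertex -1.77 2.264 4.065
vertex -1.383 2.876 2.84
vertex -1.619 2.68 4.154
endloop
endfacet
facet normal -0.175 -0.145 0.974
outer loop
vertex -1.77 2.264 4.065
vertex -1.619 2.68 4.154
vertex -2.128 2.642 4.057
endloop
endfacet
facet normal 0.175 0.145 -0.974
outer loop
vertex -1.383 2.876 2.84
vertex -1.892 2.838 2.743
vertex -1.615 3.263 2.856
endloop
endfacet
facet normal 0.840 0.494 0.225
outer loop
vertex -1.383 2.876 2.84
vertex -1.615 3.263 2.856
vertex -1.619 2.68 4.154
endloop
endfacet
facet normal 0.841 0.492 0.224
outer loop
vertex -1.619 2.68 4.154
vertex -1.615 3.263 2.856
vertex -1.85 3.067 4.171
endloop
endfacet
facet normal -0.175 -0.147 0.974
outer loop
vertex -1.619 2.68 4.154
vertex -1.85 3.067 4.171
vertex -2.128 2.642 4.057
endloop
endfacet
facet normal 0.175 0.145 -0.974
outer loop
vertex -1.615 3.263 2.856
vertex -1.892 2.838 2.743
vertex -2.055 3.33 2.787
endloop
endfacet
facet normal 0.123 0.978 0.168
outer loop
vertex -1.615 3.263 2.856
vertex -2.055 3.33 2.787
vertex -1.85 3.067 4.171
endloop
endfacet
facet normal 0.120 0.978 0.168
outer loop
vertex -1.85 3.067 4.171
vertex -2.055 3.33 2.787
vertex -2.291 3.133 4.101
endloop
endfacet
facet normal -0.176 -0.146 0.973
outer loop
vertex -1.85 3.067 4.171
vertex -2.291 3.133 4.101
vertex -2.128 2.642 4.057
endloop
endfacet
facet normal 0.176 0.145 -0.974
outer loop
vertex -2.055 3.33 2.787
vertex -1.892 2.838 2.743
vertex -2.373 3.026 2.684
endloop
endfacet
facet normal -0.688 0.725 -0.015
outer loop
vertex -2.055 3.33 2.787
vertex -2.373 3.026 2.684
vertex -2.291 3.133 4.101
endloop
endfacet
facet normal -0.687 0.726 -0.015
outer loop
vertex -2.291 3.133 4.101
vertex -2.373 3.026 2.684
vertex -2.609 2.83 3.999
endloop
endfacet
facet normal -0.174 -0.145 0.974
outer loop
vertex -2.291 3.133 4.101
vertex -2.609 2.83 3.999
vertex -2.128 2.642 4.057
endloop
endfacet
facet normal 0.176 0.144 -0.974
outer loop
vertex -2.373 3.026 2.684
vertex -1.892 2.838 2.743
vertex -2.329 2.581 2.626
endloop
endfacet
facet normal -0.980 -0.073 -0.187
outer loop
vertex -2.373 3.026 2.684
vertex -2.329 2.581 2.626
vertex -2.609 2.83 3.999
endloop
endfacet
facet normal -0.980 -0.072 -0.187
outer loop
vertex -2.609 2.83 3.999
vertex -2.329 2.581 2.626
vertex -2.565 2.385 3.94
endloop
endfacet
facet normal -0.175 -0.146 0.974
outer loop
vertex -2.609 2.83 3.999
vertex -2.565 2.385 3.94
vertex -2.128 2.642 4.057
endloop
endfacet
facet normal 0.174 0.147 -0.974
outer loop
vertex -2.329 2.581 2.626
vertex -1.892 2.838 2.743
vertex -1.955 2.33 2.655
endloop
endfacet
facet normal -0.532 -0.818 -0.218
outer loop
vertex -2.329 2.581 2.626
vertex -1.955 2.33 2.655
vertex -2.565 2.385 3.94
endloop
endfacet
facet normal -0.533 -0.817 -0.218
outer loop
vertex -2.565 2.385 3.94
vertex -1.955 2.33 2.655
vertex -2.191 2.133 3.97
endloop
endfacet
facet normal -0.176 -0.145 0.974
outer loop
vertex -2.565 2.385 3.94
vertex -2.191 2.133 3.97
vertex -2.128 2.642 4.057
endloop
endfacet
facet normal 0.174 0.147 -0.974
outer loop
vertex -1.955 2.33 2.655
vertex -1.892 2.838 2.743
vertex -1.534 2.461 2.75
endloop
endfacet
facet normal 0.314 -0.946 -0.085
outer loop
vertex -1.955 2.33 2.655
vertex -1.534 2.461 2.75
vertex -2.191 2.133 3.97
endloop
endfacet
facet normal 0.314 -0.946 -0.085
outer loop
vertex -2.191 2.133 3.97
vertex -1.534 2.461 2.75
vertex -1.77 2.264 4.065
endloop
endfacet
facet normal -0.175 -0.145 0.974
outer loop
vertex -2.191 2.133 3.97
vertex -1.77 2.264 4.065
vertex -2.128 2.642 4.057
endloop
endfacet

endsolid


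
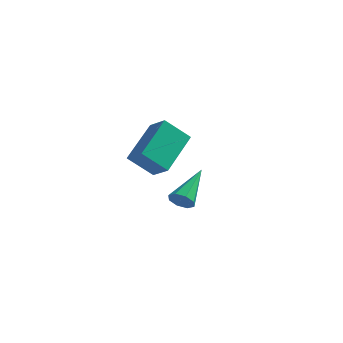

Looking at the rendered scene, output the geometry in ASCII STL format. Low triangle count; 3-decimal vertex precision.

solid 
facet normal -0.615 -0.400 0.680
outer loop
vertex 3.452 -3.714 3.388
vertex 3.53 -2.101 4.407
vertex 2.735 -3.391 2.93
endloop
endfacet
facet normal -0.040 -0.845 -0.533
outer loop
vertex 3.49 -2.899 2.093
vertex 3.452 -3.714 3.388
vertex 2.735 -3.391 2.93
endloop
endfacet
facet normal -0.615 -0.400 0.680
outer loop
vertex 2.735 -3.391 2.93
vertex 3.53 -2.101 4.407
vertex 2.813 -1.777 3.949
endloop
endfacet
facet normal -0.788 0.355 -0.502
outer loop
vertex 2.813 -1.777 3.949
vertex 3.49 -2.899 2.093
vertex 2.735 -3.391 2.93
endloop
endfacet
facet normal 0.788 -0.355 0.502
outer loop
vertex 3.452 -3.714 3.388
vertex 4.285 -1.609 3.57
vertex 3.53 -2.101 4.407
endloop
endfacet
facet normal -0.041 -0.845 -0.533
outer loop
vertex 4.207 -3.223 2.551
vertex 3.452 -3.714 3.388
vertex 3.49 -2.899 2.093
endloop
endfacet
facet normal 0.788 -0.355 0.503
outer loop
vertex 4.207 -3.223 2.551
vertex 4.285 -1.609 3.57
vertex 3.452 -3.714 3.388
endloop
endfacet
facet normal 0.041 0.845 0.534
outer loop
vertex 3.53 -2.101 4.407
vertex 4.285 -1.609 3.57
vertex 2.813 -1.777 3.949
endloop
endfacet
facet normal -0.788 0.356 -0.502
outer loop
vertex 3.568 -1.286 3.112
vertex 3.49 -2.899 2.093
vertex 2.813 -1.777 3.949
endloop
endfacet
facet normal 0.041 0.845 0.533
outer loop
vertex 2.813 -1.777 3.949
vertex 4.285 -1.609 3.57
vertex 3.568 -1.286 3.112
endloop
endfacet
facet normal 0.615 0.400 -0.680
outer loop
vertex 3.568 -1.286 3.112
vertex 4.207 -3.223 2.551
vertex 3.49 -2.899 2.093
endloop
endfacet
facet normal 0.615 0.400 -0.680
outer loop
vertex 4.285 -1.609 3.57
vertex 4.207 -3.223 2.551
vertex 3.568 -1.286 3.112
endloop
endfacet
facet normal -0.027 -0.849 -0.528
outer loop
vertex 3.164 0.344 -0.263
vertex 2.864 0.588 -0.64
vertex 3.393 0.52 -0.558
endloop
endfacet
facet normal 0.811 -0.086 0.578
outer loop
vertex 3.164 0.344 -0.263
vertex 3.393 0.52 -0.558
vertex 2.916 2.192 0.36
endloop
endfacet
facet normal -0.027 -0.849 -0.528
outer loop
vertex 3.393 0.52 -0.558
vertex 2.864 0.588 -0.64
vertex 3.313 0.736 -0.901
endloop
endfacet
facet normal 0.955 0.293 -0.038
outer loop
vertex 3.393 0.52 -0.558
vertex 3.313 0.736 -0.901
vertex 2.916 2.192 0.36
endloop
endfacet
facet normal -0.028 -0.848 -0.529
outer loop
vertex 3.313 0.736 -0.901
vertex 2.864 0.588 -0.64
vertex 2.969 0.866 -1.091
endloop
endfacet
facet normal 0.544 0.629 -0.555
outer loop
vertex 3.313 0.736 -0.901
vertex 2.969 0.866 -1.091
vertex 2.916 2.192 0.36
endloop
endfacet
facet normal -0.029 -0.848 -0.529
outer loop
vertex 2.969 0.866 -1.091
vertex 2.864 0.588 -0.64
vertex 2.564 0.833 -1.016
endloop
endfacet
facet normal -0.182 0.722 -0.667
outer loop
vertex 2.969 0.866 -1.091
vertex 2.564 0.833 -1.016
vertex 2.916 2.192 0.36
endloop
endfacet
facet normal -0.028 -0.847 -0.530
outer loop
vertex 2.564 0.833 -1.016
vertex 2.864 0.588 -0.64
vertex 2.334 0.656 -0.721
endloop
endfacet
facet normal -0.797 0.519 -0.309
outer loop
vertex 2.564 0.833 -1.016
vertex 2.334 0.656 -0.721
vertex 2.916 2.192 0.36
endloop
endfacet
facet normal -0.028 -0.849 -0.528
outer loop
vertex 2.334 0.656 -0.721
vertex 2.864 0.588 -0.64
vertex 2.415 0.44 -0.378
endloop
endfacet
facet normal -0.941 0.139 0.309
outer loop
vertex 2.334 0.656 -0.721
vertex 2.415 0.44 -0.378
vertex 2.916 2.192 0.36
endloop
endfacet
facet normal -0.028 -0.849 -0.528
outer loop
vertex 2.415 0.44 -0.378
vertex 2.864 0.588 -0.64
vertex 2.759 0.311 -0.189
endloop
endfacet
facet normal -0.528 -0.197 0.826
outer loop
vertex 2.415 0.44 -0.378
vertex 2.759 0.311 -0.189
vertex 2.916 2.192 0.36
endloop
endfacet
facet normal -0.027 -0.849 -0.528
outer loop
vertex 2.759 0.311 -0.189
vertex 2.864 0.588 -0.64
vertex 3.164 0.344 -0.263
endloop
endfacet
facet normal 0.195 -0.290 0.937
outer loop
vertex 2.759 0.311 -0.189
vertex 3.164 0.344 -0.263
vertex 2.916 2.192 0.36
endloop
endfacet

endsolid


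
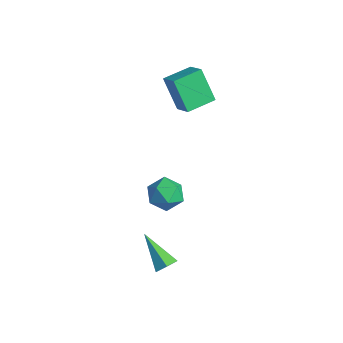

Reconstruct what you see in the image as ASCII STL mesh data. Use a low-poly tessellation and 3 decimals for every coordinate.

solid 
facet normal 0.815 0.070 -0.575
outer loop
vertex 2.585 -1.272 -3.91
vertex 2.232 -1.052 -4.383
vertex 2.489 -0.652 -3.97
endloop
endfacet
facet normal 0.316 0.140 0.938
outer loop
vertex 2.585 -1.272 -3.91
vertex 2.489 -0.652 -3.97
vertex 0.668 -1.188 -3.277
endloop
endfacet
facet normal 0.815 0.070 -0.575
outer loop
vertex 2.489 -0.652 -3.97
vertex 2.232 -1.052 -4.383
vertex 2.136 -0.432 -4.443
endloop
endfacet
facet normal -0.080 0.880 0.469
outer loop
vertex 2.489 -0.652 -3.97
vertex 2.136 -0.432 -4.443
vertex 0.668 -1.188 -3.277
endloop
endfacet
facet normal 0.814 0.070 -0.577
outer loop
vertex 2.136 -0.432 -4.443
vertex 2.232 -1.052 -4.383
vertex 1.878 -0.832 -4.856
endloop
endfacet
facet normal -0.619 0.721 -0.312
outer loop
vertex 2.136 -0.432 -4.443
vertex 1.878 -0.832 -4.856
vertex 0.668 -1.188 -3.277
endloop
endfacet
facet normal 0.814 0.070 -0.577
outer loop
vertex 1.878 -0.832 -4.856
vertex 2.232 -1.052 -4.383
vertex 1.974 -1.452 -4.796
endloop
endfacet
facet normal -0.761 -0.178 -0.624
outer loop
vertex 1.878 -0.832 -4.856
vertex 1.974 -1.452 -4.796
vertex 0.668 -1.188 -3.277
endloop
endfacet
facet normal 0.814 0.070 -0.577
outer loop
vertex 1.974 -1.452 -4.796
vertex 2.232 -1.052 -4.383
vertex 2.328 -1.672 -4.323
endloop
endfacet
facet normal -0.365 -0.918 -0.154
outer loop
vertex 1.974 -1.452 -4.796
vertex 2.328 -1.672 -4.323
vertex 0.668 -1.188 -3.277
endloop
endfacet
facet normal 0.815 0.070 -0.575
outer loop
vertex 2.328 -1.672 -4.323
vertex 2.232 -1.052 -4.383
vertex 2.585 -1.272 -3.91
endloop
endfacet
facet normal 0.174 -0.759 0.627
outer loop
vertex 2.328 -1.672 -4.323
vertex 2.585 -1.272 -3.91
vertex 0.668 -1.188 -3.277
endloop
endfacet
facet normal -0.075 0.721 0.689
outer loop
vertex -0.536 1.592 -2.302
vertex -0.989 0.994 -1.726
vertex -0.046 1.06 -1.693
endloop
endfacet
facet normal 0.513 0.807 0.293
outer loop
vertex -0.536 1.592 -2.302
vertex -0.046 1.06 -1.693
vertex 0.27 1.18 -2.577
endloop
endfacet
facet normal 0.311 0.867 -0.389
outer loop
vertex -0.536 1.592 -2.302
vertex 0.27 1.18 -2.577
vertex -0.478 1.188 -3.156
endloop
endfacet
facet normal -0.401 0.817 -0.414
outer loop
vertex -0.536 1.592 -2.302
vertex -0.478 1.188 -3.156
vertex -1.256 1.073 -2.63
endloop
endfacet
facet normal -0.639 0.727 0.252
outer loop
vertex -0.536 1.592 -2.302
vertex -1.256 1.073 -2.63
vertex -0.989 0.994 -1.726
endloop
endfacet
facet normal 0.909 0.218 0.355
outer loop
vertex 0.27 1.18 -2.577
vertex -0.046 1.06 -1.693
vertex 0.316 0.327 -2.17
endloop
endfacet
facet normal -0.040 0.077 0.996
outer loop
vertex -0.046 1.06 -1.693
vertex -0.989 0.994 -1.726
vertex -0.462 0.212 -1.644
endloop
endfacet
facet normal -0.953 0.087 0.289
outer loop
vertex -0.989 0.994 -1.726
vertex -1.256 1.073 -2.63
vertex -1.21 0.22 -2.223
endloop
endfacet
facet normal -0.568 0.233 -0.789
outer loop
vertex -1.256 1.073 -2.63
vertex -0.478 1.188 -3.156
vertex -0.894 0.34 -3.107
endloop
endfacet
facet normal 0.583 0.314 -0.749
outer loop
vertex -0.478 1.188 -3.156
vertex 0.27 1.18 -2.577
vertex 0.049 0.406 -3.074
endloop
endfacet
facet normal 0.401 -0.817 0.414
outer loop
vertex -0.404 -0.192 -2.498
vertex 0.316 0.327 -2.17
vertex -0.462 0.212 -1.644
endloop
endfacet
facet normal -0.311 -0.867 0.389
outer loop
vertex -0.404 -0.192 -2.498
vertex -0.462 0.212 -1.644
vertex -1.21 0.22 -2.223
endloop
endfacet
facet normal -0.513 -0.807 -0.293
outer loop
vertex -0.404 -0.192 -2.498
vertex -1.21 0.22 -2.223
vertex -0.894 0.34 -3.107
endloop
endfacet
facet normal 0.075 -0.721 -0.689
outer loop
vertex -0.404 -0.192 -2.498
vertex -0.894 0.34 -3.107
vertex 0.049 0.406 -3.074
endloop
endfacet
facet normal 0.639 -0.727 -0.252
outer loop
vertex -0.404 -0.192 -2.498
vertex 0.049 0.406 -3.074
vertex 0.316 0.327 -2.17
endloop
endfacet
facet normal 0.568 -0.233 0.789
outer loop
vertex -0.462 0.212 -1.644
vertex 0.316 0.327 -2.17
vertex -0.046 1.06 -1.693
endloop
endfacet
facet normal -0.583 -0.314 0.749
outer loop
vertex -1.21 0.22 -2.223
vertex -0.462 0.212 -1.644
vertex -0.989 0.994 -1.726
endloop
endfacet
facet normal -0.909 -0.218 -0.355
outer loop
vertex -0.894 0.34 -3.107
vertex -1.21 0.22 -2.223
vertex -1.256 1.073 -2.63
endloop
endfacet
facet normal 0.040 -0.077 -0.996
outer loop
vertex 0.049 0.406 -3.074
vertex -0.894 0.34 -3.107
vertex -0.478 1.188 -3.156
endloop
endfacet
facet normal 0.953 -0.087 -0.289
outer loop
vertex 0.316 0.327 -2.17
vertex 0.049 0.406 -3.074
vertex 0.27 1.18 -2.577
endloop
endfacet
facet normal -0.844 0.079 -0.531
outer loop
vertex -4.176 3.059 1.891
vertex -4.126 4.541 2.031
vertex -3.19 3.172 0.342
endloop
endfacet
facet normal -0.034 -0.995 -0.094
outer loop
vertex -2.194 3.079 0.969
vertex -4.176 3.059 1.891
vertex -3.19 3.172 0.342
endloop
endfacet
facet normal -0.844 0.079 -0.531
outer loop
vertex -3.19 3.172 0.342
vertex -4.126 4.541 2.031
vertex -3.14 4.654 0.482
endloop
endfacet
facet normal 0.536 0.061 -0.842
outer loop
vertex -3.14 4.654 0.482
vertex -2.194 3.079 0.969
vertex -3.19 3.172 0.342
endloop
endfacet
facet normal -0.536 -0.061 0.842
outer loop
vertex -4.176 3.059 1.891
vertex -3.13 4.448 2.658
vertex -4.126 4.541 2.031
endloop
endfacet
facet normal -0.034 -0.995 -0.094
outer loop
vertex -3.18 2.966 2.518
vertex -4.176 3.059 1.891
vertex -2.194 3.079 0.969
endloop
endfacet
facet normal -0.536 -0.061 0.842
outer loop
vertex -3.18 2.966 2.518
vertex -3.13 4.448 2.658
vertex -4.176 3.059 1.891
endloop
endfacet
facet normal 0.034 0.995 0.094
outer loop
vertex -4.126 4.541 2.031
vertex -3.13 4.448 2.658
vertex -3.14 4.654 0.482
endloop
endfacet
facet normal 0.536 0.061 -0.842
outer loop
vertex -2.144 4.561 1.109
vertex -2.194 3.079 0.969
vertex -3.14 4.654 0.482
endloop
endfacet
facet normal 0.034 0.995 0.094
outer loop
vertex -3.14 4.654 0.482
vertex -3.13 4.448 2.658
vertex -2.144 4.561 1.109
endloop
endfacet
facet normal 0.844 -0.079 0.531
outer loop
vertex -2.144 4.561 1.109
vertex -3.18 2.966 2.518
vertex -2.194 3.079 0.969
endloop
endfacet
facet normal 0.844 -0.079 0.531
outer loop
vertex -3.13 4.448 2.658
vertex -3.18 2.966 2.518
vertex -2.144 4.561 1.109
endloop
endfacet

endsolid


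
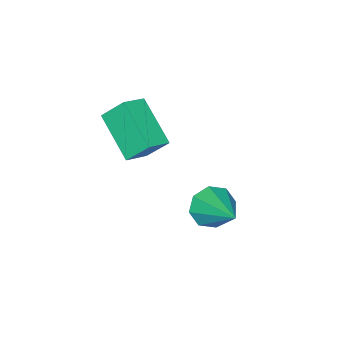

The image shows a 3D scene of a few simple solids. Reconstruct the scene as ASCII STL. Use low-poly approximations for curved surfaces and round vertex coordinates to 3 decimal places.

solid 
facet normal -0.921 0.075 -0.383
outer loop
vertex -2.879 -1.176 0.031
vertex -2.364 0.215 -0.934
vertex -2.603 -1.826 -0.759
endloop
endfacet
facet normal -0.291 -0.786 0.545
outer loop
vertex -1.756 -1.895 -0.406
vertex -2.879 -1.176 0.031
vertex -2.603 -1.826 -0.759
endloop
endfacet
facet normal -0.920 0.075 -0.384
outer loop
vertex -2.603 -1.826 -0.759
vertex -2.364 0.215 -0.934
vertex -2.087 -0.436 -1.724
endloop
endfacet
facet normal 0.261 -0.614 -0.745
outer loop
vertex -2.087 -0.436 -1.724
vertex -1.756 -1.895 -0.406
vertex -2.603 -1.826 -0.759
endloop
endfacet
facet normal -0.261 0.614 0.745
outer loop
vertex -2.879 -1.176 0.031
vertex -1.517 0.146 -0.581
vertex -2.364 0.215 -0.934
endloop
endfacet
facet normal -0.291 -0.786 0.546
outer loop
vertex -2.033 -1.244 0.384
vertex -2.879 -1.176 0.031
vertex -1.756 -1.895 -0.406
endloop
endfacet
facet normal -0.261 0.614 0.745
outer loop
vertex -2.033 -1.244 0.384
vertex -1.517 0.146 -0.581
vertex -2.879 -1.176 0.031
endloop
endfacet
facet normal 0.291 0.786 -0.545
outer loop
vertex -2.364 0.215 -0.934
vertex -1.517 0.146 -0.581
vertex -2.087 -0.436 -1.724
endloop
endfacet
facet normal 0.262 -0.614 -0.745
outer loop
vertex -1.241 -0.504 -1.371
vertex -1.756 -1.895 -0.406
vertex -2.087 -0.436 -1.724
endloop
endfacet
facet normal 0.291 0.786 -0.545
outer loop
vertex -2.087 -0.436 -1.724
vertex -1.517 0.146 -0.581
vertex -1.241 -0.504 -1.371
endloop
endfacet
facet normal 0.920 -0.074 0.384
outer loop
vertex -1.241 -0.504 -1.371
vertex -2.033 -1.244 0.384
vertex -1.756 -1.895 -0.406
endloop
endfacet
facet normal 0.920 -0.075 0.384
outer loop
vertex -1.517 0.146 -0.581
vertex -2.033 -1.244 0.384
vertex -1.241 -0.504 -1.371
endloop
endfacet
facet normal -0.386 -0.798 -0.463
outer loop
vertex -2.212 1.233 -2.768
vertex -2.554 1.69 -3.27
vertex -1.88 1.342 -3.232
endloop
endfacet
facet normal 0.817 -0.221 0.533
outer loop
vertex -2.212 1.233 -2.768
vertex -1.88 1.342 -3.232
vertex -1.906 3.03 -2.49
endloop
endfacet
facet normal -0.386 -0.798 -0.464
outer loop
vertex -1.88 1.342 -3.232
vertex -2.554 1.69 -3.27
vertex -1.942 1.655 -3.719
endloop
endfacet
facet normal 0.994 0.055 -0.091
outer loop
vertex -1.88 1.342 -3.232
vertex -1.942 1.655 -3.719
vertex -1.906 3.03 -2.49
endloop
endfacet
facet normal -0.386 -0.797 -0.464
outer loop
vertex -1.942 1.655 -3.719
vertex -2.554 1.69 -3.27
vertex -2.363 1.989 -3.942
endloop
endfacet
facet normal 0.677 0.481 -0.558
outer loop
vertex -1.942 1.655 -3.719
vertex -2.363 1.989 -3.942
vertex -1.906 3.03 -2.49
endloop
endfacet
facet normal -0.385 -0.797 -0.464
outer loop
vertex -2.363 1.989 -3.942
vertex -2.554 1.69 -3.27
vertex -2.896 2.147 -3.771
endloop
endfacet
facet normal 0.049 0.804 -0.592
outer loop
vertex -2.363 1.989 -3.942
vertex -2.896 2.147 -3.771
vertex -1.906 3.03 -2.49
endloop
endfacet
facet normal -0.386 -0.797 -0.464
outer loop
vertex -2.896 2.147 -3.771
vertex -2.554 1.69 -3.27
vertex -3.229 2.038 -3.307
endloop
endfacet
facet normal -0.519 0.837 -0.176
outer loop
vertex -2.896 2.147 -3.771
vertex -3.229 2.038 -3.307
vertex -1.906 3.03 -2.49
endloop
endfacet
facet normal -0.386 -0.798 -0.464
outer loop
vertex -3.229 2.038 -3.307
vertex -2.554 1.69 -3.27
vertex -3.166 1.725 -2.821
endloop
endfacet
facet normal -0.697 0.559 0.450
outer loop
vertex -3.229 2.038 -3.307
vertex -3.166 1.725 -2.821
vertex -1.906 3.03 -2.49
endloop
endfacet
facet normal -0.386 -0.798 -0.463
outer loop
vertex -3.166 1.725 -2.821
vertex -2.554 1.69 -3.27
vertex -2.745 1.392 -2.598
endloop
endfacet
facet normal -0.379 0.134 0.916
outer loop
vertex -3.166 1.725 -2.821
vertex -2.745 1.392 -2.598
vertex -1.906 3.03 -2.49
endloop
endfacet
facet normal -0.386 -0.798 -0.463
outer loop
vertex -2.745 1.392 -2.598
vertex -2.554 1.69 -3.27
vertex -2.212 1.233 -2.768
endloop
endfacet
facet normal 0.247 -0.189 0.950
outer loop
vertex -2.745 1.392 -2.598
vertex -2.212 1.233 -2.768
vertex -1.906 3.03 -2.49
endloop
endfacet

endsolid


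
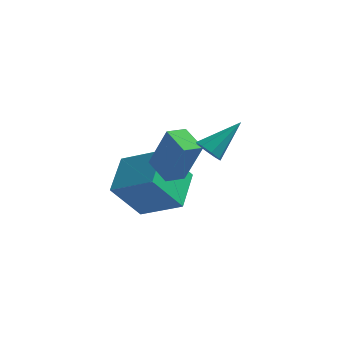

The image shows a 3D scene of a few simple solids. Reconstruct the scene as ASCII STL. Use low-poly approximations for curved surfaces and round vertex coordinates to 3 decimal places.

solid 
facet normal -0.483 -0.348 0.803
outer loop
vertex -2.463 1.457 -1.33
vertex -4.36 1.754 -2.342
vertex -2.357 -0.417 -2.079
endloop
endfacet
facet normal 0.874 -0.137 0.466
outer loop
vertex -1.3 0.346 -3.838
vertex -2.463 1.457 -1.33
vertex -2.357 -0.417 -2.079
endloop
endfacet
facet normal -0.483 -0.348 0.804
outer loop
vertex -2.357 -0.417 -2.079
vertex -4.36 1.754 -2.342
vertex -4.254 -0.12 -3.09
endloop
endfacet
facet normal 0.052 -0.927 -0.371
outer loop
vertex -4.254 -0.12 -3.09
vertex -1.3 0.346 -3.838
vertex -2.357 -0.417 -2.079
endloop
endfacet
facet normal -0.053 0.927 0.371
outer loop
vertex -2.463 1.457 -1.33
vertex -3.303 2.517 -4.101
vertex -4.36 1.754 -2.342
endloop
endfacet
facet normal 0.874 -0.137 0.466
outer loop
vertex -1.406 2.22 -3.09
vertex -2.463 1.457 -1.33
vertex -1.3 0.346 -3.838
endloop
endfacet
facet normal -0.052 0.927 0.371
outer loop
vertex -1.406 2.22 -3.09
vertex -3.303 2.517 -4.101
vertex -2.463 1.457 -1.33
endloop
endfacet
facet normal -0.874 0.137 -0.466
outer loop
vertex -4.36 1.754 -2.342
vertex -3.303 2.517 -4.101
vertex -4.254 -0.12 -3.09
endloop
endfacet
facet normal 0.052 -0.927 -0.371
outer loop
vertex -3.197 0.643 -4.85
vertex -1.3 0.346 -3.838
vertex -4.254 -0.12 -3.09
endloop
endfacet
facet normal -0.874 0.137 -0.466
outer loop
vertex -4.254 -0.12 -3.09
vertex -3.303 2.517 -4.101
vertex -3.197 0.643 -4.85
endloop
endfacet
facet normal 0.483 0.348 -0.803
outer loop
vertex -3.197 0.643 -4.85
vertex -1.406 2.22 -3.09
vertex -1.3 0.346 -3.838
endloop
endfacet
facet normal 0.483 0.348 -0.803
outer loop
vertex -3.303 2.517 -4.101
vertex -1.406 2.22 -3.09
vertex -3.197 0.643 -4.85
endloop
endfacet
facet normal -0.526 -0.596 -0.606
outer loop
vertex 0.754 -1.805 0.626
vertex 0.214 -1.442 0.738
vertex 0.705 -1.426 0.296
endloop
endfacet
facet normal 0.964 -0.092 -0.248
outer loop
vertex 0.754 -1.805 0.626
vertex 0.705 -1.426 0.296
vertex 1.226 -0.298 1.902
endloop
endfacet
facet normal -0.526 -0.596 -0.606
outer loop
vertex 0.705 -1.426 0.296
vertex 0.214 -1.442 0.738
vertex 0.368 -1.056 0.225
endloop
endfacet
facet normal 0.662 0.495 -0.563
outer loop
vertex 0.705 -1.426 0.296
vertex 0.368 -1.056 0.225
vertex 1.226 -0.298 1.902
endloop
endfacet
facet normal -0.527 -0.595 -0.606
outer loop
vertex 0.368 -1.056 0.225
vertex 0.214 -1.442 0.738
vertex -0.058 -0.912 0.454
endloop
endfacet
facet normal 0.067 0.896 -0.439
outer loop
vertex 0.368 -1.056 0.225
vertex -0.058 -0.912 0.454
vertex 1.226 -0.298 1.902
endloop
endfacet
facet normal -0.527 -0.595 -0.606
outer loop
vertex -0.058 -0.912 0.454
vertex 0.214 -1.442 0.738
vertex -0.325 -1.078 0.849
endloop
endfacet
facet normal -0.475 0.879 0.048
outer loop
vertex -0.058 -0.912 0.454
vertex -0.325 -1.078 0.849
vertex 1.226 -0.298 1.902
endloop
endfacet
facet normal -0.527 -0.595 -0.607
outer loop
vertex -0.325 -1.078 0.849
vertex 0.214 -1.442 0.738
vertex -0.276 -1.458 1.179
endloop
endfacet
facet normal -0.645 0.452 0.616
outer loop
vertex -0.325 -1.078 0.849
vertex -0.276 -1.458 1.179
vertex 1.226 -0.298 1.902
endloop
endfacet
facet normal -0.526 -0.596 -0.606
outer loop
vertex -0.276 -1.458 1.179
vertex 0.214 -1.442 0.738
vertex 0.06 -1.828 1.251
endloop
endfacet
facet normal -0.345 -0.132 0.929
outer loop
vertex -0.276 -1.458 1.179
vertex 0.06 -1.828 1.251
vertex 1.226 -0.298 1.902
endloop
endfacet
facet normal -0.527 -0.595 -0.606
outer loop
vertex 0.06 -1.828 1.251
vertex 0.214 -1.442 0.738
vertex 0.487 -1.972 1.021
endloop
endfacet
facet normal 0.253 -0.536 0.806
outer loop
vertex 0.06 -1.828 1.251
vertex 0.487 -1.972 1.021
vertex 1.226 -0.298 1.902
endloop
endfacet
facet normal -0.526 -0.595 -0.607
outer loop
vertex 0.487 -1.972 1.021
vertex 0.214 -1.442 0.738
vertex 0.754 -1.805 0.626
endloop
endfacet
facet normal 0.794 -0.518 0.318
outer loop
vertex 0.487 -1.972 1.021
vertex 0.754 -1.805 0.626
vertex 1.226 -0.298 1.902
endloop
endfacet
facet normal -0.706 0.631 0.321
outer loop
vertex -1.901 0.083 0.656
vertex -1.32 0.825 0.474
vertex -2.7 0.214 -1.357
endloop
endfacet
facet normal -0.605 -0.773 0.190
outer loop
vertex -1.74 -0.645 -1.794
vertex -1.901 0.083 0.656
vertex -2.7 0.214 -1.357
endloop
endfacet
facet normal -0.706 0.631 0.321
outer loop
vertex -2.7 0.214 -1.357
vertex -1.32 0.825 0.474
vertex -2.119 0.956 -1.539
endloop
endfacet
facet normal -0.368 0.061 -0.928
outer loop
vertex -2.119 0.956 -1.539
vertex -1.74 -0.645 -1.794
vertex -2.7 0.214 -1.357
endloop
endfacet
facet normal 0.368 -0.061 0.928
outer loop
vertex -1.901 0.083 0.656
vertex -0.36 -0.034 0.037
vertex -1.32 0.825 0.474
endloop
endfacet
facet normal -0.605 -0.773 0.190
outer loop
vertex -0.941 -0.776 0.219
vertex -1.901 0.083 0.656
vertex -1.74 -0.645 -1.794
endloop
endfacet
facet normal 0.368 -0.061 0.928
outer loop
vertex -0.941 -0.776 0.219
vertex -0.36 -0.034 0.037
vertex -1.901 0.083 0.656
endloop
endfacet
facet normal 0.605 0.773 -0.190
outer loop
vertex -1.32 0.825 0.474
vertex -0.36 -0.034 0.037
vertex -2.119 0.956 -1.539
endloop
endfacet
facet normal -0.368 0.061 -0.928
outer loop
vertex -1.159 0.097 -1.976
vertex -1.74 -0.645 -1.794
vertex -2.119 0.956 -1.539
endloop
endfacet
facet normal 0.605 0.773 -0.190
outer loop
vertex -2.119 0.956 -1.539
vertex -0.36 -0.034 0.037
vertex -1.159 0.097 -1.976
endloop
endfacet
facet normal 0.706 -0.631 -0.321
outer loop
vertex -1.159 0.097 -1.976
vertex -0.941 -0.776 0.219
vertex -1.74 -0.645 -1.794
endloop
endfacet
facet normal 0.706 -0.631 -0.321
outer loop
vertex -0.36 -0.034 0.037
vertex -0.941 -0.776 0.219
vertex -1.159 0.097 -1.976
endloop
endfacet

endsolid
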